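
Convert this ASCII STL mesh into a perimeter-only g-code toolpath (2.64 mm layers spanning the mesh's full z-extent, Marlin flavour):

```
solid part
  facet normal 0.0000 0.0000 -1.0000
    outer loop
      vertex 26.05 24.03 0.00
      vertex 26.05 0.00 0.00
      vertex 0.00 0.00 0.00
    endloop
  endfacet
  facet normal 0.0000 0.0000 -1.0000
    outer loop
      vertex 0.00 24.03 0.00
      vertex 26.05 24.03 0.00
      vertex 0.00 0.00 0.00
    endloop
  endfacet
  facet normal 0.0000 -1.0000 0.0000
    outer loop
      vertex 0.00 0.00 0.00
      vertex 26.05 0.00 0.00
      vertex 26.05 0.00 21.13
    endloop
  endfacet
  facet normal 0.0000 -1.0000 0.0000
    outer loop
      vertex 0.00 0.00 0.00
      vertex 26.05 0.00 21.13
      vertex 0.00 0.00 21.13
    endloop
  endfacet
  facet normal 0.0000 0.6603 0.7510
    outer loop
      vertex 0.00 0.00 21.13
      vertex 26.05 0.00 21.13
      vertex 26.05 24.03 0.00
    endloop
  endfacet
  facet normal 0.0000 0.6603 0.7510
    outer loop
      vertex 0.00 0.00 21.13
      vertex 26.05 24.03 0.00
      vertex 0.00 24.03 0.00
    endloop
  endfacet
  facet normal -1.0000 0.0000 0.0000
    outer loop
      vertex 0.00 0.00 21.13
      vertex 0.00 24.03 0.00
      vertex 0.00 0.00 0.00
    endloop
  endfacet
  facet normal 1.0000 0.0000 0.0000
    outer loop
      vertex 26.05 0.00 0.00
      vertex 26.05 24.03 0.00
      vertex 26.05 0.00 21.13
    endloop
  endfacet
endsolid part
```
; perimeter-only toolpath
G21 ; units = mm
G90 ; absolute positioning
G28 ; home
; layer 1
G0 Z2.64
G0 X0.00 Y0.00
G1 X26.05 Y0.00
G1 X26.05 Y21.03
G1 X0.00 Y21.03
G1 X0.00 Y0.00
; layer 2
G0 Z5.28
G0 X0.00 Y0.00
G1 X26.05 Y0.00
G1 X26.05 Y18.02
G1 X0.00 Y18.02
G1 X0.00 Y0.00
; layer 3
G0 Z7.92
G0 X0.00 Y0.00
G1 X26.05 Y0.00
G1 X26.05 Y15.02
G1 X0.00 Y15.02
G1 X0.00 Y0.00
; layer 4
G0 Z10.56
G0 X0.00 Y0.00
G1 X26.05 Y0.00
G1 X26.05 Y12.02
G1 X0.00 Y12.02
G1 X0.00 Y0.00
; layer 5
G0 Z13.21
G0 X0.00 Y0.00
G1 X26.05 Y0.00
G1 X26.05 Y9.01
G1 X0.00 Y9.01
G1 X0.00 Y0.00
; layer 6
G0 Z15.85
G0 X0.00 Y0.00
G1 X26.05 Y0.00
G1 X26.05 Y6.01
G1 X0.00 Y6.01
G1 X0.00 Y0.00
; layer 7
G0 Z18.49
G0 X0.00 Y0.00
G1 X26.05 Y0.00
G1 X26.05 Y3.00
G1 X0.00 Y3.00
G1 X0.00 Y0.00
M2 ; end

The solid is a wedge (ramp): 26.1 × 24 mm base, rising to 21.1 mm along the y=0 edge and sloping linearly to z=0 at y=24. Slicing at Δz = 2.64 mm — 8 equal slices spanning the solid's height, so layer i sits at z = i·h/8 — gives 7 non-empty perimeters. Each is a 4-segment closed polygon; G0 lifts to the layer z and rapids to the start vertex, then G1 traces the edges. The cross-section shrinks linearly with z (the slice at the apex is degenerate and omitted).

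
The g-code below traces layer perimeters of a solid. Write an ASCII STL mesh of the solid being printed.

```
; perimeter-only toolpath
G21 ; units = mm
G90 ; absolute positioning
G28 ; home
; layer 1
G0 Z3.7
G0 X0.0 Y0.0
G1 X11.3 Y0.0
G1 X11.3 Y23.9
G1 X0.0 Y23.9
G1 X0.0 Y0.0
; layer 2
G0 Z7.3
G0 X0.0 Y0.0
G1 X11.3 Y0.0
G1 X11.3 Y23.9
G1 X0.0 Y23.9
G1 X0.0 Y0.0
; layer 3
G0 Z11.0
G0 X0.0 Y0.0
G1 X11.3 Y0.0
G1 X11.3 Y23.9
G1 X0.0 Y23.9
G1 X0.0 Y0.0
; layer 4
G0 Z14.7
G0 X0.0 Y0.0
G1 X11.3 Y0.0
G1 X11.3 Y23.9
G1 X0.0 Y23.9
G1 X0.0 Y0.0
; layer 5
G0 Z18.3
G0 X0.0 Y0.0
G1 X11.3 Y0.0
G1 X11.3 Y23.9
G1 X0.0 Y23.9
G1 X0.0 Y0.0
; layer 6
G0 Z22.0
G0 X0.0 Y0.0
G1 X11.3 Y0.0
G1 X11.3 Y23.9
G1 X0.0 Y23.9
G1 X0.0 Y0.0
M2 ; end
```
solid part
  facet normal 0.0000 0.0000 -1.0000
    outer loop
      vertex 11.3 23.9 0.0
      vertex 11.3 0.0 0.0
      vertex 0.0 0.0 0.0
    endloop
  endfacet
  facet normal 0.0000 0.0000 -1.0000
    outer loop
      vertex 0.0 23.9 0.0
      vertex 11.3 23.9 0.0
      vertex 0.0 0.0 0.0
    endloop
  endfacet
  facet normal 0.0000 0.0000 1.0000
    outer loop
      vertex 0.0 0.0 22.0
      vertex 11.3 0.0 22.0
      vertex 11.3 23.9 22.0
    endloop
  endfacet
  facet normal 0.0000 0.0000 1.0000
    outer loop
      vertex 0.0 0.0 22.0
      vertex 11.3 23.9 22.0
      vertex 0.0 23.9 22.0
    endloop
  endfacet
  facet normal 0.0000 -1.0000 0.0000
    outer loop
      vertex 0.0 0.0 0.0
      vertex 11.3 0.0 0.0
      vertex 11.3 0.0 22.0
    endloop
  endfacet
  facet normal 0.0000 -1.0000 0.0000
    outer loop
      vertex 0.0 0.0 0.0
      vertex 11.3 0.0 22.0
      vertex 0.0 0.0 22.0
    endloop
  endfacet
  facet normal 0.0000 1.0000 0.0000
    outer loop
      vertex 11.3 23.9 22.0
      vertex 11.3 23.9 0.0
      vertex 0.0 23.9 0.0
    endloop
  endfacet
  facet normal 0.0000 1.0000 0.0000
    outer loop
      vertex 0.0 23.9 22.0
      vertex 11.3 23.9 22.0
      vertex 0.0 23.9 0.0
    endloop
  endfacet
  facet normal -1.0000 0.0000 0.0000
    outer loop
      vertex 0.0 23.9 22.0
      vertex 0.0 23.9 0.0
      vertex 0.0 0.0 0.0
    endloop
  endfacet
  facet normal -1.0000 0.0000 0.0000
    outer loop
      vertex 0.0 0.0 22.0
      vertex 0.0 23.9 22.0
      vertex 0.0 0.0 0.0
    endloop
  endfacet
  facet normal 1.0000 0.0000 0.0000
    outer loop
      vertex 11.3 0.0 0.0
      vertex 11.3 23.9 0.0
      vertex 11.3 23.9 22.0
    endloop
  endfacet
  facet normal 1.0000 0.0000 0.0000
    outer loop
      vertex 11.3 0.0 0.0
      vertex 11.3 23.9 22.0
      vertex 11.3 0.0 22.0
    endloop
  endfacet
endsolid part

The G0 Z moves step by Δz≈3.7 mm. Every layer's G1 loop is the same polygon, so the solid is a straight extrusion of it from z=0 to z≈22. Closing with flat bottom and top caps and triangulating gives 12 facets — a rectangular box, roughly 11.3 × 23.9 mm footprint and 22 mm tall.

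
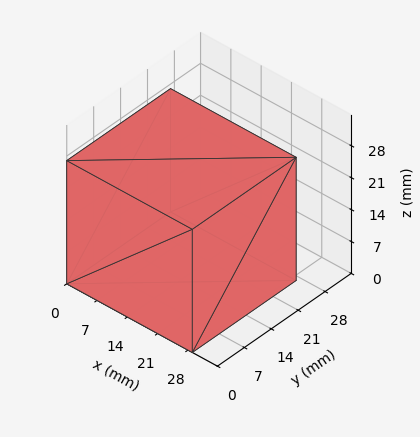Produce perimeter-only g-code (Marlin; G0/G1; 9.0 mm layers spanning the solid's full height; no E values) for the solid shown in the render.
Reading the render: the shape is a rectangular box, roughly 29 × 27 mm footprint and 27 mm tall (dimensions read to the nearest mm from the axis ticks). For the g-code, the solid's height is divided into equal slices at the stated Δz and each level perimeter traced with G1 moves after a G0 lift.

; perimeter-only toolpath
G21 ; units = mm
G90 ; absolute positioning
G28 ; home
; layer 1
G0 Z9.0
G0 X0.0 Y0.0
G1 X29.0 Y0.0
G1 X29.0 Y27.0
G1 X0.0 Y27.0
G1 X0.0 Y0.0
; layer 2
G0 Z18.0
G0 X0.0 Y0.0
G1 X29.0 Y0.0
G1 X29.0 Y27.0
G1 X0.0 Y27.0
G1 X0.0 Y0.0
; layer 3
G0 Z27.0
G0 X0.0 Y0.0
G1 X29.0 Y0.0
G1 X29.0 Y27.0
G1 X0.0 Y27.0
G1 X0.0 Y0.0
M2 ; end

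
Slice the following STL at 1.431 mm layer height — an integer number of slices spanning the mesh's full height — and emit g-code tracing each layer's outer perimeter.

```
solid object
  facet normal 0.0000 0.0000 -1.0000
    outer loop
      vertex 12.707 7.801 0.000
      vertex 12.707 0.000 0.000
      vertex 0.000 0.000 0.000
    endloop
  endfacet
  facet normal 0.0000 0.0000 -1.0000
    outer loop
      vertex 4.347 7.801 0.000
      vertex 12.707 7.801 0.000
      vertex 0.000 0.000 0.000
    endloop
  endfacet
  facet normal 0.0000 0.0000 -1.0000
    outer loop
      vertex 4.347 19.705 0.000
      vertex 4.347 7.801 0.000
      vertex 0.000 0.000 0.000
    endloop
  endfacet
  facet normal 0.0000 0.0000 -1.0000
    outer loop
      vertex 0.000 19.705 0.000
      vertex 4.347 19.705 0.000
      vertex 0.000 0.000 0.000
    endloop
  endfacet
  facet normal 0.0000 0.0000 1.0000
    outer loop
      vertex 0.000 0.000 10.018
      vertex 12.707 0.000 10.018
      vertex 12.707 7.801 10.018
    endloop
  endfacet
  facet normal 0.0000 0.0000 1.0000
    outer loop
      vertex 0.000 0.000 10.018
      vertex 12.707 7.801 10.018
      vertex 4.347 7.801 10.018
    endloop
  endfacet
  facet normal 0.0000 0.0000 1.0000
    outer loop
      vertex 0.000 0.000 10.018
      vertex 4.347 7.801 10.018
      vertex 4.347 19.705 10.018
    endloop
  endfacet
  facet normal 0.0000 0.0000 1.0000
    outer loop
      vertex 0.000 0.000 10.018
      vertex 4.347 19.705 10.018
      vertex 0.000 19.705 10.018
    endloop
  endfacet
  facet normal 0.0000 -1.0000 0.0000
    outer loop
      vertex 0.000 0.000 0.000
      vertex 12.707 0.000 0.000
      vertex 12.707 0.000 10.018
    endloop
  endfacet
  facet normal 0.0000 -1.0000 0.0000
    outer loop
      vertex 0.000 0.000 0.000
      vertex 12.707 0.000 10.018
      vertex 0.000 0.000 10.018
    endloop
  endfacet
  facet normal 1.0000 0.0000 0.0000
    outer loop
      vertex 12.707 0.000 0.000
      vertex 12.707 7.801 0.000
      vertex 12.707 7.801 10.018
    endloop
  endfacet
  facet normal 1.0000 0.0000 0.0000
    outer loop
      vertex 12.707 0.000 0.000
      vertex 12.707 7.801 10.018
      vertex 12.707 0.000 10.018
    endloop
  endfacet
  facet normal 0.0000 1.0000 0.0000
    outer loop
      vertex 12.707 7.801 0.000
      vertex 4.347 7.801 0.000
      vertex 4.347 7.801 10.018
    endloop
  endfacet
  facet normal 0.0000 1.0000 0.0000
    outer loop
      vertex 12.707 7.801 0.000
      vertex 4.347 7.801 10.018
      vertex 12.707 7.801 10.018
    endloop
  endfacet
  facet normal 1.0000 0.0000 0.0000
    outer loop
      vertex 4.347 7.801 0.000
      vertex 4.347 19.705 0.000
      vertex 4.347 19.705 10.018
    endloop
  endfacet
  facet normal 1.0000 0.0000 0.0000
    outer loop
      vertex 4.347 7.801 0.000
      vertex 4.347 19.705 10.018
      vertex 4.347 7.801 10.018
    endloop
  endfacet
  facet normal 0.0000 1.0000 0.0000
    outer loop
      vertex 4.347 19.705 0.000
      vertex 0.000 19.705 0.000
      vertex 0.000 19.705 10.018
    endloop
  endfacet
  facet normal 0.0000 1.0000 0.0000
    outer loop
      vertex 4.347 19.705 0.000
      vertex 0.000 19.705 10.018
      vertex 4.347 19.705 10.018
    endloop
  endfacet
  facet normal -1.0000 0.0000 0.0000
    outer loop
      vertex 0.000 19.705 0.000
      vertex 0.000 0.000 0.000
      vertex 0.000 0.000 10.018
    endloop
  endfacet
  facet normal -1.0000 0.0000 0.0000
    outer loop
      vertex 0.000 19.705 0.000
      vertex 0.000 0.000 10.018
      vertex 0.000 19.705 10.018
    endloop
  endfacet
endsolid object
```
; perimeter-only toolpath
G21 ; units = mm
G90 ; absolute positioning
G28 ; home
; layer 1
G0 Z1.431
G0 X0.000 Y0.000
G1 X12.707 Y0.000
G1 X12.707 Y7.801
G1 X4.347 Y7.801
G1 X4.347 Y19.705
G1 X0.000 Y19.705
G1 X0.000 Y0.000
; layer 2
G0 Z2.862
G0 X0.000 Y0.000
G1 X12.707 Y0.000
G1 X12.707 Y7.801
G1 X4.347 Y7.801
G1 X4.347 Y19.705
G1 X0.000 Y19.705
G1 X0.000 Y0.000
; layer 3
G0 Z4.293
G0 X0.000 Y0.000
G1 X12.707 Y0.000
G1 X12.707 Y7.801
G1 X4.347 Y7.801
G1 X4.347 Y19.705
G1 X0.000 Y19.705
G1 X0.000 Y0.000
; layer 4
G0 Z5.725
G0 X0.000 Y0.000
G1 X12.707 Y0.000
G1 X12.707 Y7.801
G1 X4.347 Y7.801
G1 X4.347 Y19.705
G1 X0.000 Y19.705
G1 X0.000 Y0.000
; layer 5
G0 Z7.156
G0 X0.000 Y0.000
G1 X12.707 Y0.000
G1 X12.707 Y7.801
G1 X4.347 Y7.801
G1 X4.347 Y19.705
G1 X0.000 Y19.705
G1 X0.000 Y0.000
; layer 6
G0 Z8.587
G0 X0.000 Y0.000
G1 X12.707 Y0.000
G1 X12.707 Y7.801
G1 X4.347 Y7.801
G1 X4.347 Y19.705
G1 X0.000 Y19.705
G1 X0.000 Y0.000
; layer 7
G0 Z10.018
G0 X0.000 Y0.000
G1 X12.707 Y0.000
G1 X12.707 Y7.801
G1 X4.347 Y7.801
G1 X4.347 Y19.705
G1 X0.000 Y19.705
G1 X0.000 Y0.000
M2 ; end

The solid is an L-shaped prism: outer 12.7 × 19.7 mm, arm thicknesses ≈ 7.8 mm (horizontal) and 4.35 mm (vertical), extruded 10 mm in z. Slicing at Δz = 1.431 mm — 7 equal slices spanning the solid's height, so layer i sits at z = i·h/7 — gives 7 non-empty perimeters. Each is a 6-segment closed polygon; G0 lifts to the layer z and rapids to the start vertex, then G1 traces the edges.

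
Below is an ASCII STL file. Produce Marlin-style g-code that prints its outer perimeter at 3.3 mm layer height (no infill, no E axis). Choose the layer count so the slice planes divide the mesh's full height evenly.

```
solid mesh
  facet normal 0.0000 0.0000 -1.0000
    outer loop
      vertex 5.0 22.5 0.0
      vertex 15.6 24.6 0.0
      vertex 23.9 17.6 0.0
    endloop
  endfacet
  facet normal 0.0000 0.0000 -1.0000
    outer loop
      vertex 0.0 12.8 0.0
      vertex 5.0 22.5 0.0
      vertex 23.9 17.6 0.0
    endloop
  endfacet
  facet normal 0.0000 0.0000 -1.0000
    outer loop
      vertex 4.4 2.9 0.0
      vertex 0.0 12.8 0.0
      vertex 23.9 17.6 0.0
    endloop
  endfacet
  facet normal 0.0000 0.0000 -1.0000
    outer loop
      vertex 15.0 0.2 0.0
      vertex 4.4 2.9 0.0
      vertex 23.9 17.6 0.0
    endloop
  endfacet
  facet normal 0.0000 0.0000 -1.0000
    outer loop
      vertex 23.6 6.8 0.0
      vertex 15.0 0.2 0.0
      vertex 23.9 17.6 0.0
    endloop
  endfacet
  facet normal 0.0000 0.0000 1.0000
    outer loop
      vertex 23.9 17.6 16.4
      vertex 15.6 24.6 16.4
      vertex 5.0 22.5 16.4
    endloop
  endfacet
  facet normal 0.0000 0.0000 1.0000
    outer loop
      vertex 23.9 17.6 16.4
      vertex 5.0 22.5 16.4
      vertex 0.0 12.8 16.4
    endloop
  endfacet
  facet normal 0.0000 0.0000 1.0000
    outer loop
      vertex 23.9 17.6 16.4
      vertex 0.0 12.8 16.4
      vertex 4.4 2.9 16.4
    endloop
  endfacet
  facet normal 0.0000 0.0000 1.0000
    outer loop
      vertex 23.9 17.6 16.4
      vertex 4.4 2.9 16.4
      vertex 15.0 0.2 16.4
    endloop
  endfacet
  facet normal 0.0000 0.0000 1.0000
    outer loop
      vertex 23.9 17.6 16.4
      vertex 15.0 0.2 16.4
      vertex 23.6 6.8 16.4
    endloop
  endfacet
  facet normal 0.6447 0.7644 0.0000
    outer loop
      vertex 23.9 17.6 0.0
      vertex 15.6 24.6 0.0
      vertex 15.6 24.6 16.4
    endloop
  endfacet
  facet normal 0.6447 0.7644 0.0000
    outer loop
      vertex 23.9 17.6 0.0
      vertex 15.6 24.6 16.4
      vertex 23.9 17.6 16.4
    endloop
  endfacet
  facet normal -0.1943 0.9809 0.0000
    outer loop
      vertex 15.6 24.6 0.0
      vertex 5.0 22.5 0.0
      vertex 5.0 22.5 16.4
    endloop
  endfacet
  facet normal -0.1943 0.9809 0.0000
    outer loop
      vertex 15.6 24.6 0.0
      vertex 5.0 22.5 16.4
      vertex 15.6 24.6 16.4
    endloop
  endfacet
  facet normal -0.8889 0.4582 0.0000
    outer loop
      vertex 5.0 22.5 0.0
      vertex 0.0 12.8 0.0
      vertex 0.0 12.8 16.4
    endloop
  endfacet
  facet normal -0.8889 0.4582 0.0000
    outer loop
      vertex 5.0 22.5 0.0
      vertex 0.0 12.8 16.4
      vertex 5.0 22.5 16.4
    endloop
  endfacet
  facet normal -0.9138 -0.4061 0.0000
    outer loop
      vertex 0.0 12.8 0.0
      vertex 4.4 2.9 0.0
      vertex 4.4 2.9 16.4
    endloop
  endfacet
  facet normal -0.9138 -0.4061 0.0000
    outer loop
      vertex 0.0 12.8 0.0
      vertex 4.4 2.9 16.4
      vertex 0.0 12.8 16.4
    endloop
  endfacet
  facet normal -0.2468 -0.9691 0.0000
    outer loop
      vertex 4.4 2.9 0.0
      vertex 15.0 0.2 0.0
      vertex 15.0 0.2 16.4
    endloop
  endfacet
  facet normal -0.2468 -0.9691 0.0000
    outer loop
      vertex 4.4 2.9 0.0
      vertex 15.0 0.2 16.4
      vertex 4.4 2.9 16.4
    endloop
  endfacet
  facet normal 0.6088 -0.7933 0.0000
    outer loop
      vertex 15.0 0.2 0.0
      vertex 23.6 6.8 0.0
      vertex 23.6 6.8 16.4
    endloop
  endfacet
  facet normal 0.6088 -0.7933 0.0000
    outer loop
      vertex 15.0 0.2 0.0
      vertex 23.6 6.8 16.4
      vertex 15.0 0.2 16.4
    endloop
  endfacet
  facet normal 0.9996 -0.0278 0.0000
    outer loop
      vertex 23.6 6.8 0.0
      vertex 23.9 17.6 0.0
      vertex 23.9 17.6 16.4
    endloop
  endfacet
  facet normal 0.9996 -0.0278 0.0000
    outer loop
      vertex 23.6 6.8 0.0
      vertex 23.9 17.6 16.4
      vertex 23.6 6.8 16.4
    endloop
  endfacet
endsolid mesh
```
; perimeter-only toolpath
G21 ; units = mm
G90 ; absolute positioning
G28 ; home
; layer 1
G0 Z3.3
G0 X23.9 Y17.6
G1 X15.6 Y24.6
G1 X5.0 Y22.5
G1 X0.0 Y12.8
G1 X4.4 Y2.9
G1 X15.0 Y0.2
G1 X23.6 Y6.8
G1 X23.9 Y17.6
; layer 2
G0 Z6.6
G0 X23.9 Y17.6
G1 X15.6 Y24.6
G1 X5.0 Y22.5
G1 X0.0 Y12.8
G1 X4.4 Y2.9
G1 X15.0 Y0.2
G1 X23.6 Y6.8
G1 X23.9 Y17.6
; layer 3
G0 Z9.8
G0 X23.9 Y17.6
G1 X15.6 Y24.6
G1 X5.0 Y22.5
G1 X0.0 Y12.8
G1 X4.4 Y2.9
G1 X15.0 Y0.2
G1 X23.6 Y6.8
G1 X23.9 Y17.6
; layer 4
G0 Z13.1
G0 X23.9 Y17.6
G1 X15.6 Y24.6
G1 X5.0 Y22.5
G1 X0.0 Y12.8
G1 X4.4 Y2.9
G1 X15.0 Y0.2
G1 X23.6 Y6.8
G1 X23.9 Y17.6
; layer 5
G0 Z16.4
G0 X23.9 Y17.6
G1 X15.6 Y24.6
G1 X5.0 Y22.5
G1 X0.0 Y12.8
G1 X4.4 Y2.9
G1 X15.0 Y0.2
G1 X23.6 Y6.8
G1 X23.9 Y17.6
M2 ; end

The solid is a regular 7-sided prism (a cylinder approximated with 7 flat sides), circumscribed radius ≈ 12.5 mm, height ≈ 16.4 mm. Slicing at Δz = 3.3 mm — 5 equal slices spanning the solid's height, so layer i sits at z = i·h/5 — gives 5 non-empty perimeters. Each is a 7-segment closed polygon; G0 lifts to the layer z and rapids to the start vertex, then G1 traces the edges.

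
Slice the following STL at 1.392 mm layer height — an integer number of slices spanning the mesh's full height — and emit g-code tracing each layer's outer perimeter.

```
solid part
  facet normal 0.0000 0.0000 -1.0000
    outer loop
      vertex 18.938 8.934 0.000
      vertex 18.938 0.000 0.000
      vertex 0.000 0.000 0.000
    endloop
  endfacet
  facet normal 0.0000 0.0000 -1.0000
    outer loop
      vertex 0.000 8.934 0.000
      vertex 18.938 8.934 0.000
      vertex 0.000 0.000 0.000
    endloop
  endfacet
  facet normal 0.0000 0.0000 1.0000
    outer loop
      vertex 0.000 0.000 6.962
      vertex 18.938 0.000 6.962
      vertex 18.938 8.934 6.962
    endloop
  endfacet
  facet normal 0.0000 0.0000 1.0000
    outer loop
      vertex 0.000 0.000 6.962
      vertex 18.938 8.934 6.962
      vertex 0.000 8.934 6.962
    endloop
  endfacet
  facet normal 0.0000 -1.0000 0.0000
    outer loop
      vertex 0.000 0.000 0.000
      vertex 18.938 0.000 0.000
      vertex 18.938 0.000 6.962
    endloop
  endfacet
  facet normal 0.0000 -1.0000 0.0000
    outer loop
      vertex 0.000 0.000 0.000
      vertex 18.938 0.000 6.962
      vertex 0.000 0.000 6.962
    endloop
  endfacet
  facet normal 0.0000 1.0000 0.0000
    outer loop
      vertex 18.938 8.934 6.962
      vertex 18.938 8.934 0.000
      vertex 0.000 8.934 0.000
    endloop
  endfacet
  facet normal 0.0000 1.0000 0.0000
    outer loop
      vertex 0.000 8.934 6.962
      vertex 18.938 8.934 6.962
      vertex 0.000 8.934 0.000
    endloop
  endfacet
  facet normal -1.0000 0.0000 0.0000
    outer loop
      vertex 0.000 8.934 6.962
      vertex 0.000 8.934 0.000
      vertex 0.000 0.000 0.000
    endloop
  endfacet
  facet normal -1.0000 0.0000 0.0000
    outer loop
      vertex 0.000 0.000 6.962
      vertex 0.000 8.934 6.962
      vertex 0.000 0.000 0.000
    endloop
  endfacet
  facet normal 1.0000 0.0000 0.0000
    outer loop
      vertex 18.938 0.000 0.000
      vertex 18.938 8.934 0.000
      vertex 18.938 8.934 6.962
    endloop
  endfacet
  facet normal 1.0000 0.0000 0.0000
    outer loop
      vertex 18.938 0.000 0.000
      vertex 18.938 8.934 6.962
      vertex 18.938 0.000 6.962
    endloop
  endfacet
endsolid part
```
; perimeter-only toolpath
G21 ; units = mm
G90 ; absolute positioning
G28 ; home
; layer 1
G0 Z1.392
G0 X0.000 Y0.000
G1 X18.938 Y0.000
G1 X18.938 Y8.934
G1 X0.000 Y8.934
G1 X0.000 Y0.000
; layer 2
G0 Z2.785
G0 X0.000 Y0.000
G1 X18.938 Y0.000
G1 X18.938 Y8.934
G1 X0.000 Y8.934
G1 X0.000 Y0.000
; layer 3
G0 Z4.177
G0 X0.000 Y0.000
G1 X18.938 Y0.000
G1 X18.938 Y8.934
G1 X0.000 Y8.934
G1 X0.000 Y0.000
; layer 4
G0 Z5.570
G0 X0.000 Y0.000
G1 X18.938 Y0.000
G1 X18.938 Y8.934
G1 X0.000 Y8.934
G1 X0.000 Y0.000
; layer 5
G0 Z6.962
G0 X0.000 Y0.000
G1 X18.938 Y0.000
G1 X18.938 Y8.934
G1 X0.000 Y8.934
G1 X0.000 Y0.000
M2 ; end

The solid is a rectangular box, roughly 18.9 × 8.93 mm footprint and 6.96 mm tall. Slicing at Δz = 1.392 mm — 5 equal slices spanning the solid's height, so layer i sits at z = i·h/5 — gives 5 non-empty perimeters. Each is a 4-segment closed polygon; G0 lifts to the layer z and rapids to the start vertex, then G1 traces the edges.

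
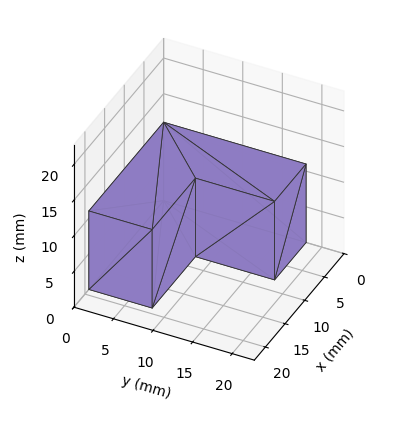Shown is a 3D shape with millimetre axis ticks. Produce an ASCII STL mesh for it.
Reading the render: the shape is an L-shaped prism: outer 19 × 18 mm, arm thicknesses ≈ 8 mm (horizontal) and 8 mm (vertical), extruded 11 mm in z (dimensions read to the nearest mm from the axis ticks). For the STL, each face is triangulated and given an outward normal.

solid part
  facet normal 0.0000 0.0000 -1.0000
    outer loop
      vertex 19.000 8.000 0.000
      vertex 19.000 0.000 0.000
      vertex 0.000 0.000 0.000
    endloop
  endfacet
  facet normal 0.0000 0.0000 -1.0000
    outer loop
      vertex 8.000 8.000 0.000
      vertex 19.000 8.000 0.000
      vertex 0.000 0.000 0.000
    endloop
  endfacet
  facet normal 0.0000 0.0000 -1.0000
    outer loop
      vertex 8.000 18.000 0.000
      vertex 8.000 8.000 0.000
      vertex 0.000 0.000 0.000
    endloop
  endfacet
  facet normal 0.0000 0.0000 -1.0000
    outer loop
      vertex 0.000 18.000 0.000
      vertex 8.000 18.000 0.000
      vertex 0.000 0.000 0.000
    endloop
  endfacet
  facet normal 0.0000 0.0000 1.0000
    outer loop
      vertex 0.000 0.000 11.000
      vertex 19.000 0.000 11.000
      vertex 19.000 8.000 11.000
    endloop
  endfacet
  facet normal 0.0000 0.0000 1.0000
    outer loop
      vertex 0.000 0.000 11.000
      vertex 19.000 8.000 11.000
      vertex 8.000 8.000 11.000
    endloop
  endfacet
  facet normal 0.0000 0.0000 1.0000
    outer loop
      vertex 0.000 0.000 11.000
      vertex 8.000 8.000 11.000
      vertex 8.000 18.000 11.000
    endloop
  endfacet
  facet normal 0.0000 0.0000 1.0000
    outer loop
      vertex 0.000 0.000 11.000
      vertex 8.000 18.000 11.000
      vertex 0.000 18.000 11.000
    endloop
  endfacet
  facet normal 0.0000 -1.0000 0.0000
    outer loop
      vertex 0.000 0.000 0.000
      vertex 19.000 0.000 0.000
      vertex 19.000 0.000 11.000
    endloop
  endfacet
  facet normal 0.0000 -1.0000 0.0000
    outer loop
      vertex 0.000 0.000 0.000
      vertex 19.000 0.000 11.000
      vertex 0.000 0.000 11.000
    endloop
  endfacet
  facet normal 1.0000 0.0000 0.0000
    outer loop
      vertex 19.000 0.000 0.000
      vertex 19.000 8.000 0.000
      vertex 19.000 8.000 11.000
    endloop
  endfacet
  facet normal 1.0000 0.0000 0.0000
    outer loop
      vertex 19.000 0.000 0.000
      vertex 19.000 8.000 11.000
      vertex 19.000 0.000 11.000
    endloop
  endfacet
  facet normal 0.0000 1.0000 0.0000
    outer loop
      vertex 19.000 8.000 0.000
      vertex 8.000 8.000 0.000
      vertex 8.000 8.000 11.000
    endloop
  endfacet
  facet normal 0.0000 1.0000 0.0000
    outer loop
      vertex 19.000 8.000 0.000
      vertex 8.000 8.000 11.000
      vertex 19.000 8.000 11.000
    endloop
  endfacet
  facet normal 1.0000 0.0000 0.0000
    outer loop
      vertex 8.000 8.000 0.000
      vertex 8.000 18.000 0.000
      vertex 8.000 18.000 11.000
    endloop
  endfacet
  facet normal 1.0000 0.0000 0.0000
    outer loop
      vertex 8.000 8.000 0.000
      vertex 8.000 18.000 11.000
      vertex 8.000 8.000 11.000
    endloop
  endfacet
  facet normal 0.0000 1.0000 0.0000
    outer loop
      vertex 8.000 18.000 0.000
      vertex 0.000 18.000 0.000
      vertex 0.000 18.000 11.000
    endloop
  endfacet
  facet normal 0.0000 1.0000 0.0000
    outer loop
      vertex 8.000 18.000 0.000
      vertex 0.000 18.000 11.000
      vertex 8.000 18.000 11.000
    endloop
  endfacet
  facet normal -1.0000 0.0000 0.0000
    outer loop
      vertex 0.000 18.000 0.000
      vertex 0.000 0.000 0.000
      vertex 0.000 0.000 11.000
    endloop
  endfacet
  facet normal -1.0000 0.0000 0.0000
    outer loop
      vertex 0.000 18.000 0.000
      vertex 0.000 0.000 11.000
      vertex 0.000 18.000 11.000
    endloop
  endfacet
endsolid part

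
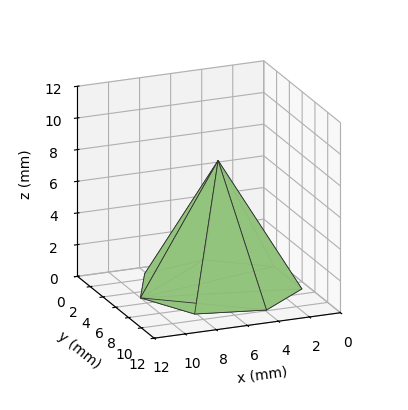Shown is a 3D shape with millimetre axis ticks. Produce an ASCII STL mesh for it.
Reading the render: the shape is a regular 7-sided pyramid, base circumscribed radius ≈ 5 mm, apex at z ≈ 8 mm (dimensions read to the nearest mm from the axis ticks). For the STL, each face is triangulated and given an outward normal.

solid part
  facet normal 0.0000 0.0000 -1.0000
    outer loop
      vertex 3.89 9.87 0.00
      vertex 8.12 8.91 0.00
      vertex 10.00 5.00 0.00
    endloop
  endfacet
  facet normal 0.0000 0.0000 -1.0000
    outer loop
      vertex 0.50 7.17 0.00
      vertex 3.89 9.87 0.00
      vertex 10.00 5.00 0.00
    endloop
  endfacet
  facet normal 0.0000 0.0000 -1.0000
    outer loop
      vertex 0.50 2.83 0.00
      vertex 0.50 7.17 0.00
      vertex 10.00 5.00 0.00
    endloop
  endfacet
  facet normal 0.0000 0.0000 -1.0000
    outer loop
      vertex 3.89 0.13 0.00
      vertex 0.50 2.83 0.00
      vertex 10.00 5.00 0.00
    endloop
  endfacet
  facet normal 0.0000 0.0000 -1.0000
    outer loop
      vertex 8.12 1.09 0.00
      vertex 3.89 0.13 0.00
      vertex 10.00 5.00 0.00
    endloop
  endfacet
  facet normal 0.7852 0.3776 0.4908
    outer loop
      vertex 10.00 5.00 0.00
      vertex 8.12 8.91 0.00
      vertex 5.00 5.00 8.00
    endloop
  endfacet
  facet normal 0.1929 0.8498 0.4906
    outer loop
      vertex 8.12 8.91 0.00
      vertex 3.89 9.87 0.00
      vertex 5.00 5.00 8.00
    endloop
  endfacet
  facet normal -0.5430 0.6817 0.4903
    outer loop
      vertex 3.89 9.87 0.00
      vertex 0.50 7.17 0.00
      vertex 5.00 5.00 8.00
    endloop
  endfacet
  facet normal -0.8716 0.0000 0.4903
    outer loop
      vertex 0.50 7.17 0.00
      vertex 0.50 2.83 0.00
      vertex 5.00 5.00 8.00
    endloop
  endfacet
  facet normal -0.5430 -0.6817 0.4903
    outer loop
      vertex 0.50 2.83 0.00
      vertex 3.89 0.13 0.00
      vertex 5.00 5.00 8.00
    endloop
  endfacet
  facet normal 0.1929 -0.8498 0.4906
    outer loop
      vertex 3.89 0.13 0.00
      vertex 8.12 1.09 0.00
      vertex 5.00 5.00 8.00
    endloop
  endfacet
  facet normal 0.7852 -0.3776 0.4908
    outer loop
      vertex 8.12 1.09 0.00
      vertex 10.00 5.00 0.00
      vertex 5.00 5.00 8.00
    endloop
  endfacet
endsolid part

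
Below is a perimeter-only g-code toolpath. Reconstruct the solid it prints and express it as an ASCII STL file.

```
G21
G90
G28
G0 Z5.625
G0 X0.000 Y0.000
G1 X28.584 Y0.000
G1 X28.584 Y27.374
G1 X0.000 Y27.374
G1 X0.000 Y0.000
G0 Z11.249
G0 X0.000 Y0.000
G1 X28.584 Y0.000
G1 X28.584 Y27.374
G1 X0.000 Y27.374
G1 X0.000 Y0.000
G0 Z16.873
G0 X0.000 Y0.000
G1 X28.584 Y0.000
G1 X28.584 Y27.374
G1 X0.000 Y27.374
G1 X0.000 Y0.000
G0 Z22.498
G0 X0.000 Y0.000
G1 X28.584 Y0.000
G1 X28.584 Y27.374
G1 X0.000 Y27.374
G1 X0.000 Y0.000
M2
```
solid part
  facet normal 0.0000 0.0000 -1.0000
    outer loop
      vertex 28.584 27.374 0.000
      vertex 28.584 0.000 0.000
      vertex 0.000 0.000 0.000
    endloop
  endfacet
  facet normal 0.0000 0.0000 -1.0000
    outer loop
      vertex 0.000 27.374 0.000
      vertex 28.584 27.374 0.000
      vertex 0.000 0.000 0.000
    endloop
  endfacet
  facet normal 0.0000 0.0000 1.0000
    outer loop
      vertex 0.000 0.000 22.498
      vertex 28.584 0.000 22.498
      vertex 28.584 27.374 22.498
    endloop
  endfacet
  facet normal 0.0000 0.0000 1.0000
    outer loop
      vertex 0.000 0.000 22.498
      vertex 28.584 27.374 22.498
      vertex 0.000 27.374 22.498
    endloop
  endfacet
  facet normal 0.0000 -1.0000 0.0000
    outer loop
      vertex 0.000 0.000 0.000
      vertex 28.584 0.000 0.000
      vertex 28.584 0.000 22.498
    endloop
  endfacet
  facet normal 0.0000 -1.0000 0.0000
    outer loop
      vertex 0.000 0.000 0.000
      vertex 28.584 0.000 22.498
      vertex 0.000 0.000 22.498
    endloop
  endfacet
  facet normal 0.0000 1.0000 0.0000
    outer loop
      vertex 28.584 27.374 22.498
      vertex 28.584 27.374 0.000
      vertex 0.000 27.374 0.000
    endloop
  endfacet
  facet normal 0.0000 1.0000 0.0000
    outer loop
      vertex 0.000 27.374 22.498
      vertex 28.584 27.374 22.498
      vertex 0.000 27.374 0.000
    endloop
  endfacet
  facet normal -1.0000 0.0000 0.0000
    outer loop
      vertex 0.000 27.374 22.498
      vertex 0.000 27.374 0.000
      vertex 0.000 0.000 0.000
    endloop
  endfacet
  facet normal -1.0000 0.0000 0.0000
    outer loop
      vertex 0.000 0.000 22.498
      vertex 0.000 27.374 22.498
      vertex 0.000 0.000 0.000
    endloop
  endfacet
  facet normal 1.0000 0.0000 0.0000
    outer loop
      vertex 28.584 0.000 0.000
      vertex 28.584 27.374 0.000
      vertex 28.584 27.374 22.498
    endloop
  endfacet
  facet normal 1.0000 0.0000 0.0000
    outer loop
      vertex 28.584 0.000 0.000
      vertex 28.584 27.374 22.498
      vertex 28.584 0.000 22.498
    endloop
  endfacet
endsolid part

The G0 Z moves step by Δz≈5.625 mm. Every layer's G1 loop is the same polygon, so the solid is a straight extrusion of it from z=0 to z≈22.5. Closing with flat bottom and top caps and triangulating gives 12 facets — a rectangular box, roughly 28.6 × 27.4 mm footprint and 22.5 mm tall.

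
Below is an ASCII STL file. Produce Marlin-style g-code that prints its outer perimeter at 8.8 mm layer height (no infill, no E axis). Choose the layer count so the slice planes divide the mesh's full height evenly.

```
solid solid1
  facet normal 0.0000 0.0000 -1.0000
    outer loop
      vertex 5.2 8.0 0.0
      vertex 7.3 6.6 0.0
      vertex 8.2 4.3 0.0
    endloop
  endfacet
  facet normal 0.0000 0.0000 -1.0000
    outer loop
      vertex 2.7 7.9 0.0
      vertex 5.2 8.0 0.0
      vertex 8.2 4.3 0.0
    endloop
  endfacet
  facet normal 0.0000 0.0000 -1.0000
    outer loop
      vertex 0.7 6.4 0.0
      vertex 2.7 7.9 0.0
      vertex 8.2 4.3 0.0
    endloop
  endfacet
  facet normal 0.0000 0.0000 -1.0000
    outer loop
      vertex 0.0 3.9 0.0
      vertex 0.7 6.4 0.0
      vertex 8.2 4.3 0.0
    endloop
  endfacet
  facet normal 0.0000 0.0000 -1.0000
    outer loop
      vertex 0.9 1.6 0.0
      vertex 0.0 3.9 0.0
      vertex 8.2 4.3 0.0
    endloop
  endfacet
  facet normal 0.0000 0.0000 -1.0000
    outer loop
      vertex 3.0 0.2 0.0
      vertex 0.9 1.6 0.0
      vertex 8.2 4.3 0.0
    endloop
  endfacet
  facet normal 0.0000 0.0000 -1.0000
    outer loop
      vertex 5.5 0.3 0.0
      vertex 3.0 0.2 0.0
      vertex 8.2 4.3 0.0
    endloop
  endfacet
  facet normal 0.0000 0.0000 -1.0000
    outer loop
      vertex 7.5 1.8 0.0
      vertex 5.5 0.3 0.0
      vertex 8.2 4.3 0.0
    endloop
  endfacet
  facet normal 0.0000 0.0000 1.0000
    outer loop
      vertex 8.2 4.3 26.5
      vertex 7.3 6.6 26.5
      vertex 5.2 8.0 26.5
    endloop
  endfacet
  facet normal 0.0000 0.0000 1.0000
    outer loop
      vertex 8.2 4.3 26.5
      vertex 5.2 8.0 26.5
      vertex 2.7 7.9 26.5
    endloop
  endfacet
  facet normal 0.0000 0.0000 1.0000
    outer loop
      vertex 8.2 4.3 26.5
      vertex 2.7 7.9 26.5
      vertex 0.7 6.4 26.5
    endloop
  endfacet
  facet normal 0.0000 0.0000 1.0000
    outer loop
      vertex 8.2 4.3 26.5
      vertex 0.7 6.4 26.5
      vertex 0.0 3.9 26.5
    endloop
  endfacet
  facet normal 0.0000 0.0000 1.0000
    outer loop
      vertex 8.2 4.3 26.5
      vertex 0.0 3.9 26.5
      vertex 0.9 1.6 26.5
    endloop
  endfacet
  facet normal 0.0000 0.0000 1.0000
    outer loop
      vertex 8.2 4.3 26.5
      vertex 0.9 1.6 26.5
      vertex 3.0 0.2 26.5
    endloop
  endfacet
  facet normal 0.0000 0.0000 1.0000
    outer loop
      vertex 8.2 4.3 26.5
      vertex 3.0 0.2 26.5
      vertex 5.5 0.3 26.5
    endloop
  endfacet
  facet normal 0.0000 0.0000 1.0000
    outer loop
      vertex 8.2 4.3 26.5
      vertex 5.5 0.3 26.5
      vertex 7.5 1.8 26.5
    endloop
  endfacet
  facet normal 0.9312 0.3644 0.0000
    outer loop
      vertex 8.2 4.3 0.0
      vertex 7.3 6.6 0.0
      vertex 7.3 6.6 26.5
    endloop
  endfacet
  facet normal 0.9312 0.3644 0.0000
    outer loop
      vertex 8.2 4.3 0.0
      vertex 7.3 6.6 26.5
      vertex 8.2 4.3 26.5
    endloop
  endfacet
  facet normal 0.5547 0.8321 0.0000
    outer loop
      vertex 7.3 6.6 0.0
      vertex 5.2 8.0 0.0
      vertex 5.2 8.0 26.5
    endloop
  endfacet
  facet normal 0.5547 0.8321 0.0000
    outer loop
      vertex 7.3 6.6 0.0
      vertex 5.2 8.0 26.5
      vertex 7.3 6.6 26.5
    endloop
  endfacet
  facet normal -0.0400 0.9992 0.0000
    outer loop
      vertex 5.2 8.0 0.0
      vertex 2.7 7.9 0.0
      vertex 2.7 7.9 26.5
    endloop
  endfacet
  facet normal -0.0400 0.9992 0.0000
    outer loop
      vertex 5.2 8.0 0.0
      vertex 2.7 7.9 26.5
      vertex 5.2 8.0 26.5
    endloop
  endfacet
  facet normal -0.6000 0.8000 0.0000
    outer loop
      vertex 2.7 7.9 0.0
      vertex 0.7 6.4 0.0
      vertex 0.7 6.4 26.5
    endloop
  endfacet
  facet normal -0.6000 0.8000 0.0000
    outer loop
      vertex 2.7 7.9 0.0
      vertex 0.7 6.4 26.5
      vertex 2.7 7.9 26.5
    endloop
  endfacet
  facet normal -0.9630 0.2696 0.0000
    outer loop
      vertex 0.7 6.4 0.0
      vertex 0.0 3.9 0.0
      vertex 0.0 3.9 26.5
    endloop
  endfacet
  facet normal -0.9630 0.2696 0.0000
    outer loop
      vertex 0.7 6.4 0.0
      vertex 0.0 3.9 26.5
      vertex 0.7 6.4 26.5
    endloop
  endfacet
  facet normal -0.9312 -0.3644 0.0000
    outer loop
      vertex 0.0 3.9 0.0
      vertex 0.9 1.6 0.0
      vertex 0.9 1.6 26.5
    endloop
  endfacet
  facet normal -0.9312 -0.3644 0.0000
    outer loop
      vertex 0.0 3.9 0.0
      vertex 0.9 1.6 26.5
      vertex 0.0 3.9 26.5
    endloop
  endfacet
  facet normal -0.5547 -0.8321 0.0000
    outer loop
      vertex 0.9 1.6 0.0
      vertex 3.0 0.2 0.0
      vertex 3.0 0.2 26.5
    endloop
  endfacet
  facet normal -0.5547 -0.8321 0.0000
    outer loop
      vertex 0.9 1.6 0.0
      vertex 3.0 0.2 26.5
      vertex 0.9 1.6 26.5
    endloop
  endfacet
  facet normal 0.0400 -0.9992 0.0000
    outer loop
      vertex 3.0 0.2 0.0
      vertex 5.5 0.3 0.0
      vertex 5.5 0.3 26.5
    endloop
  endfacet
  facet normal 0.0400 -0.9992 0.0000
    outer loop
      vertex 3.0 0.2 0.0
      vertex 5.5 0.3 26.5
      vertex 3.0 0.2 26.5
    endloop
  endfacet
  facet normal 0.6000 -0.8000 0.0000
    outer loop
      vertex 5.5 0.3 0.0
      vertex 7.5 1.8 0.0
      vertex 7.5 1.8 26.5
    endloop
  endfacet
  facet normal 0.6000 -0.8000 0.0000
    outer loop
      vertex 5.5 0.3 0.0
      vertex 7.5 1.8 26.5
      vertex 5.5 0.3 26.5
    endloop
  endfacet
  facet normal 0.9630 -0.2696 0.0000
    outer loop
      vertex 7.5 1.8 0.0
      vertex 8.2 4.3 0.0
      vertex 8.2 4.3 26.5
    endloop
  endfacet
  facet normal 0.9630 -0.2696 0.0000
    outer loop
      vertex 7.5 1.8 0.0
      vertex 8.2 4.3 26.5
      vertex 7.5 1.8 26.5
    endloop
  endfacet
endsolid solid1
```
; perimeter-only toolpath
G21 ; units = mm
G90 ; absolute positioning
G28 ; home
; layer 1
G0 Z8.8
G0 X8.2 Y4.3
G1 X7.3 Y6.6
G1 X5.2 Y8.0
G1 X2.7 Y7.9
G1 X0.7 Y6.4
G1 X0.0 Y3.9
G1 X0.9 Y1.6
G1 X3.0 Y0.2
G1 X5.5 Y0.3
G1 X7.5 Y1.8
G1 X8.2 Y4.3
; layer 2
G0 Z17.7
G0 X8.2 Y4.3
G1 X7.3 Y6.6
G1 X5.2 Y8.0
G1 X2.7 Y7.9
G1 X0.7 Y6.4
G1 X0.0 Y3.9
G1 X0.9 Y1.6
G1 X3.0 Y0.2
G1 X5.5 Y0.3
G1 X7.5 Y1.8
G1 X8.2 Y4.3
; layer 3
G0 Z26.5
G0 X8.2 Y4.3
G1 X7.3 Y6.6
G1 X5.2 Y8.0
G1 X2.7 Y7.9
G1 X0.7 Y6.4
G1 X0.0 Y3.9
G1 X0.9 Y1.6
G1 X3.0 Y0.2
G1 X5.5 Y0.3
G1 X7.5 Y1.8
G1 X8.2 Y4.3
M2 ; end

The solid is a regular 10-sided prism (a cylinder approximated with 10 flat sides), circumscribed radius ≈ 4.1 mm, height ≈ 26.5 mm. Slicing at Δz = 8.8 mm — 3 equal slices spanning the solid's height, so layer i sits at z = i·h/3 — gives 3 non-empty perimeters. Each is a 10-segment closed polygon; G0 lifts to the layer z and rapids to the start vertex, then G1 traces the edges.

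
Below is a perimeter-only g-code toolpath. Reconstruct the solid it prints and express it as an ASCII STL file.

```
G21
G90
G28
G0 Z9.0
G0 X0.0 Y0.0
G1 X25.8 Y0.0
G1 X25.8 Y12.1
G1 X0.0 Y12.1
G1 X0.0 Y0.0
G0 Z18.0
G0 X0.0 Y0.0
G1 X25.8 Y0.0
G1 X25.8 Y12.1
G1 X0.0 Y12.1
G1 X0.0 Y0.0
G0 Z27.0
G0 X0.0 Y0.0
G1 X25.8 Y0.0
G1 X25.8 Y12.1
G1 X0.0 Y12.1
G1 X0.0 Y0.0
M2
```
solid part
  facet normal 0.0000 0.0000 -1.0000
    outer loop
      vertex 25.8 12.1 0.0
      vertex 25.8 0.0 0.0
      vertex 0.0 0.0 0.0
    endloop
  endfacet
  facet normal 0.0000 0.0000 -1.0000
    outer loop
      vertex 0.0 12.1 0.0
      vertex 25.8 12.1 0.0
      vertex 0.0 0.0 0.0
    endloop
  endfacet
  facet normal 0.0000 0.0000 1.0000
    outer loop
      vertex 0.0 0.0 27.0
      vertex 25.8 0.0 27.0
      vertex 25.8 12.1 27.0
    endloop
  endfacet
  facet normal 0.0000 0.0000 1.0000
    outer loop
      vertex 0.0 0.0 27.0
      vertex 25.8 12.1 27.0
      vertex 0.0 12.1 27.0
    endloop
  endfacet
  facet normal 0.0000 -1.0000 0.0000
    outer loop
      vertex 0.0 0.0 0.0
      vertex 25.8 0.0 0.0
      vertex 25.8 0.0 27.0
    endloop
  endfacet
  facet normal 0.0000 -1.0000 0.0000
    outer loop
      vertex 0.0 0.0 0.0
      vertex 25.8 0.0 27.0
      vertex 0.0 0.0 27.0
    endloop
  endfacet
  facet normal 0.0000 1.0000 0.0000
    outer loop
      vertex 25.8 12.1 27.0
      vertex 25.8 12.1 0.0
      vertex 0.0 12.1 0.0
    endloop
  endfacet
  facet normal 0.0000 1.0000 0.0000
    outer loop
      vertex 0.0 12.1 27.0
      vertex 25.8 12.1 27.0
      vertex 0.0 12.1 0.0
    endloop
  endfacet
  facet normal -1.0000 0.0000 0.0000
    outer loop
      vertex 0.0 12.1 27.0
      vertex 0.0 12.1 0.0
      vertex 0.0 0.0 0.0
    endloop
  endfacet
  facet normal -1.0000 0.0000 0.0000
    outer loop
      vertex 0.0 0.0 27.0
      vertex 0.0 12.1 27.0
      vertex 0.0 0.0 0.0
    endloop
  endfacet
  facet normal 1.0000 0.0000 0.0000
    outer loop
      vertex 25.8 0.0 0.0
      vertex 25.8 12.1 0.0
      vertex 25.8 12.1 27.0
    endloop
  endfacet
  facet normal 1.0000 0.0000 0.0000
    outer loop
      vertex 25.8 0.0 0.0
      vertex 25.8 12.1 27.0
      vertex 25.8 0.0 27.0
    endloop
  endfacet
endsolid part

The G0 Z moves step by Δz≈9.0 mm. Every layer's G1 loop is the same polygon, so the solid is a straight extrusion of it from z=0 to z≈27. Closing with flat bottom and top caps and triangulating gives 12 facets — a rectangular box, roughly 25.8 × 12.1 mm footprint and 27 mm tall.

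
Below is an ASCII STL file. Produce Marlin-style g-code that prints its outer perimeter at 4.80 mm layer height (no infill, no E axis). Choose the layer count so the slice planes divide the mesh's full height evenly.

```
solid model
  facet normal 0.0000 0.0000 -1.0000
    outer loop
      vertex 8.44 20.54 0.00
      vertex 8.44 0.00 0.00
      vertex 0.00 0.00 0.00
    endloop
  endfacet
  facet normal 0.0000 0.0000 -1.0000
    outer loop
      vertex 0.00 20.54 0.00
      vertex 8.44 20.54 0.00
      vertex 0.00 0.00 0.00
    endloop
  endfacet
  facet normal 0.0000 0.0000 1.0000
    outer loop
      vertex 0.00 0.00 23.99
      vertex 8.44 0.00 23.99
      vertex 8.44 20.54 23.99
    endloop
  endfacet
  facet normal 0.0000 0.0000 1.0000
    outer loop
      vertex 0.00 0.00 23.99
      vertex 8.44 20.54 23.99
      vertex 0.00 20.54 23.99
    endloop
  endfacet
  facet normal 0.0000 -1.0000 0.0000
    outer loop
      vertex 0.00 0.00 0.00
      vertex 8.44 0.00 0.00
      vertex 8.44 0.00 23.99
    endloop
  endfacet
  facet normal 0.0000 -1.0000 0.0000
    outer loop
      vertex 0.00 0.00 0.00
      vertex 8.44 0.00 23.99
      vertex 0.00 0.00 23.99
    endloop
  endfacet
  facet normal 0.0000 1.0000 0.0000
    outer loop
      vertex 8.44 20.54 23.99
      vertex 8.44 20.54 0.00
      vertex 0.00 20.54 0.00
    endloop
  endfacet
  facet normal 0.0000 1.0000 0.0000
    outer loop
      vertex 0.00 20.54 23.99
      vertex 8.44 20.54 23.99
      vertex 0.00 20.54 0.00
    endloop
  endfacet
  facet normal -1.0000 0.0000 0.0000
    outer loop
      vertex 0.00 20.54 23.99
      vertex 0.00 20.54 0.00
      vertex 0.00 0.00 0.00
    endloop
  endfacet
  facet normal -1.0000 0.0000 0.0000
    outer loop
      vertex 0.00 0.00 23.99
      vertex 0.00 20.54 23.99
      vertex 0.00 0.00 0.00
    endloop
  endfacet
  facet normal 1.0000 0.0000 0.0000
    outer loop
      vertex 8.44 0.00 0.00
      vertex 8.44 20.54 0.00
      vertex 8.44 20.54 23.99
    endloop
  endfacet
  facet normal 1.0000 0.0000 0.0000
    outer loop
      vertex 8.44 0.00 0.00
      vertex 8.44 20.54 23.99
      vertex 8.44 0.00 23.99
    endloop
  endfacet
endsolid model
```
; perimeter-only toolpath
G21 ; units = mm
G90 ; absolute positioning
G28 ; home
; layer 1
G0 Z4.80
G0 X0.00 Y0.00
G1 X8.44 Y0.00
G1 X8.44 Y20.54
G1 X0.00 Y20.54
G1 X0.00 Y0.00
; layer 2
G0 Z9.60
G0 X0.00 Y0.00
G1 X8.44 Y0.00
G1 X8.44 Y20.54
G1 X0.00 Y20.54
G1 X0.00 Y0.00
; layer 3
G0 Z14.39
G0 X0.00 Y0.00
G1 X8.44 Y0.00
G1 X8.44 Y20.54
G1 X0.00 Y20.54
G1 X0.00 Y0.00
; layer 4
G0 Z19.19
G0 X0.00 Y0.00
G1 X8.44 Y0.00
G1 X8.44 Y20.54
G1 X0.00 Y20.54
G1 X0.00 Y0.00
; layer 5
G0 Z23.99
G0 X0.00 Y0.00
G1 X8.44 Y0.00
G1 X8.44 Y20.54
G1 X0.00 Y20.54
G1 X0.00 Y0.00
M2 ; end

The solid is a rectangular box, roughly 8.44 × 20.5 mm footprint and 24 mm tall. Slicing at Δz = 4.80 mm — 5 equal slices spanning the solid's height, so layer i sits at z = i·h/5 — gives 5 non-empty perimeters. Each is a 4-segment closed polygon; G0 lifts to the layer z and rapids to the start vertex, then G1 traces the edges.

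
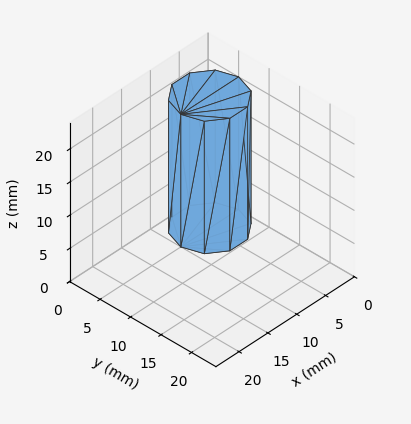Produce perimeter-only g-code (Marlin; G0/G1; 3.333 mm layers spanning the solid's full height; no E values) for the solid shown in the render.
Reading the render: the shape is a regular 10-sided prism (a cylinder approximated with 10 flat sides), circumscribed radius ≈ 5 mm, height ≈ 20 mm (dimensions read to the nearest mm from the axis ticks). For the g-code, the solid's height is divided into equal slices at the stated Δz and each level perimeter traced with G1 moves after a G0 lift.

; perimeter-only toolpath
G21 ; units = mm
G90 ; absolute positioning
G28 ; home
; layer 1
G0 Z3.333
G0 X10.000 Y5.000
G1 X9.045 Y7.939
G1 X6.545 Y9.755
G1 X3.455 Y9.755
G1 X0.955 Y7.939
G1 X0.000 Y5.000
G1 X0.955 Y2.061
G1 X3.455 Y0.245
G1 X6.545 Y0.245
G1 X9.045 Y2.061
G1 X10.000 Y5.000
; layer 2
G0 Z6.667
G0 X10.000 Y5.000
G1 X9.045 Y7.939
G1 X6.545 Y9.755
G1 X3.455 Y9.755
G1 X0.955 Y7.939
G1 X0.000 Y5.000
G1 X0.955 Y2.061
G1 X3.455 Y0.245
G1 X6.545 Y0.245
G1 X9.045 Y2.061
G1 X10.000 Y5.000
; layer 3
G0 Z10.000
G0 X10.000 Y5.000
G1 X9.045 Y7.939
G1 X6.545 Y9.755
G1 X3.455 Y9.755
G1 X0.955 Y7.939
G1 X0.000 Y5.000
G1 X0.955 Y2.061
G1 X3.455 Y0.245
G1 X6.545 Y0.245
G1 X9.045 Y2.061
G1 X10.000 Y5.000
; layer 4
G0 Z13.333
G0 X10.000 Y5.000
G1 X9.045 Y7.939
G1 X6.545 Y9.755
G1 X3.455 Y9.755
G1 X0.955 Y7.939
G1 X0.000 Y5.000
G1 X0.955 Y2.061
G1 X3.455 Y0.245
G1 X6.545 Y0.245
G1 X9.045 Y2.061
G1 X10.000 Y5.000
; layer 5
G0 Z16.667
G0 X10.000 Y5.000
G1 X9.045 Y7.939
G1 X6.545 Y9.755
G1 X3.455 Y9.755
G1 X0.955 Y7.939
G1 X0.000 Y5.000
G1 X0.955 Y2.061
G1 X3.455 Y0.245
G1 X6.545 Y0.245
G1 X9.045 Y2.061
G1 X10.000 Y5.000
; layer 6
G0 Z20.000
G0 X10.000 Y5.000
G1 X9.045 Y7.939
G1 X6.545 Y9.755
G1 X3.455 Y9.755
G1 X0.955 Y7.939
G1 X0.000 Y5.000
G1 X0.955 Y2.061
G1 X3.455 Y0.245
G1 X6.545 Y0.245
G1 X9.045 Y2.061
G1 X10.000 Y5.000
M2 ; end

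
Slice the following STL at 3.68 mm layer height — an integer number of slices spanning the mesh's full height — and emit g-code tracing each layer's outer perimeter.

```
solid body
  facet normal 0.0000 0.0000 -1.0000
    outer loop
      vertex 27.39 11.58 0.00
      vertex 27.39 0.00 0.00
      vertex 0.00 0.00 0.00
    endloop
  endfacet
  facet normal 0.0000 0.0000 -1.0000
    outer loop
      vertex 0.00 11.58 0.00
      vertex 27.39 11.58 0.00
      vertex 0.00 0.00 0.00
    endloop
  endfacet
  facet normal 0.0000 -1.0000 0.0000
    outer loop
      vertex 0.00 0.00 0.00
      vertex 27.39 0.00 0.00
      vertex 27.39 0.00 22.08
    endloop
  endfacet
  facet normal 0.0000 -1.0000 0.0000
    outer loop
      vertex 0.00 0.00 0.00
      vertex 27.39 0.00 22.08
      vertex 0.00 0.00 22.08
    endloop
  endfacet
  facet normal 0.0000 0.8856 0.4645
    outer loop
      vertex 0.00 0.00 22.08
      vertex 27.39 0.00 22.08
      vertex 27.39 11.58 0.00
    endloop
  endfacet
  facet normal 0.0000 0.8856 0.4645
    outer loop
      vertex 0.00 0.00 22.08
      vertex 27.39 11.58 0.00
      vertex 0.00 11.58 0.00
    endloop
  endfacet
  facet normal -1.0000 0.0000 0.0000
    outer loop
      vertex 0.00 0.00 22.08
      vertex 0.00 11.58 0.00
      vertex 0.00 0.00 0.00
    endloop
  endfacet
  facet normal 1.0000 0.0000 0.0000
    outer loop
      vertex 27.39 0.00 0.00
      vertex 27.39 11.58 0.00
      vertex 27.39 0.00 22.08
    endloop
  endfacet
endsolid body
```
; perimeter-only toolpath
G21 ; units = mm
G90 ; absolute positioning
G28 ; home
; layer 1
G0 Z3.68
G0 X0.00 Y0.00
G1 X27.39 Y0.00
G1 X27.39 Y9.65
G1 X0.00 Y9.65
G1 X0.00 Y0.00
; layer 2
G0 Z7.36
G0 X0.00 Y0.00
G1 X27.39 Y0.00
G1 X27.39 Y7.72
G1 X0.00 Y7.72
G1 X0.00 Y0.00
; layer 3
G0 Z11.04
G0 X0.00 Y0.00
G1 X27.39 Y0.00
G1 X27.39 Y5.79
G1 X0.00 Y5.79
G1 X0.00 Y0.00
; layer 4
G0 Z14.72
G0 X0.00 Y0.00
G1 X27.39 Y0.00
G1 X27.39 Y3.86
G1 X0.00 Y3.86
G1 X0.00 Y0.00
; layer 5
G0 Z18.40
G0 X0.00 Y0.00
G1 X27.39 Y0.00
G1 X27.39 Y1.93
G1 X0.00 Y1.93
G1 X0.00 Y0.00
M2 ; end

The solid is a wedge (ramp): 27.4 × 11.6 mm base, rising to 22.1 mm along the y=0 edge and sloping linearly to z=0 at y=11.6. Slicing at Δz = 3.68 mm — 6 equal slices spanning the solid's height, so layer i sits at z = i·h/6 — gives 5 non-empty perimeters. Each is a 4-segment closed polygon; G0 lifts to the layer z and rapids to the start vertex, then G1 traces the edges. The cross-section shrinks linearly with z (the slice at the apex is degenerate and omitted).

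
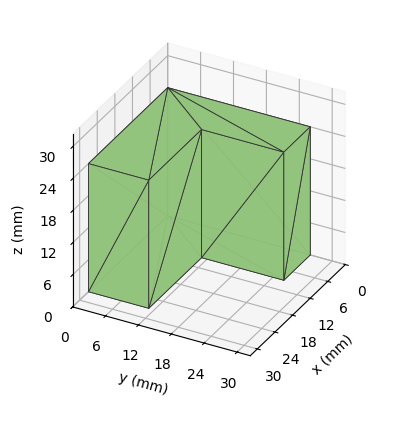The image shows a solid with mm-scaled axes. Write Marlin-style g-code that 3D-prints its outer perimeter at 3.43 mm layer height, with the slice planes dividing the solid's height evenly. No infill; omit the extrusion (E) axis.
Reading the render: the shape is an L-shaped prism: outer 27 × 26 mm, arm thicknesses ≈ 11 mm (horizontal) and 9 mm (vertical), extruded 24 mm in z (dimensions read to the nearest mm from the axis ticks). For the g-code, the solid's height is divided into equal slices at the stated Δz and each level perimeter traced with G1 moves after a G0 lift.

; perimeter-only toolpath
G21 ; units = mm
G90 ; absolute positioning
G28 ; home
; layer 1
G0 Z3.43
G0 X0.00 Y0.00
G1 X27.00 Y0.00
G1 X27.00 Y11.00
G1 X9.00 Y11.00
G1 X9.00 Y26.00
G1 X0.00 Y26.00
G1 X0.00 Y0.00
; layer 2
G0 Z6.86
G0 X0.00 Y0.00
G1 X27.00 Y0.00
G1 X27.00 Y11.00
G1 X9.00 Y11.00
G1 X9.00 Y26.00
G1 X0.00 Y26.00
G1 X0.00 Y0.00
; layer 3
G0 Z10.29
G0 X0.00 Y0.00
G1 X27.00 Y0.00
G1 X27.00 Y11.00
G1 X9.00 Y11.00
G1 X9.00 Y26.00
G1 X0.00 Y26.00
G1 X0.00 Y0.00
; layer 4
G0 Z13.71
G0 X0.00 Y0.00
G1 X27.00 Y0.00
G1 X27.00 Y11.00
G1 X9.00 Y11.00
G1 X9.00 Y26.00
G1 X0.00 Y26.00
G1 X0.00 Y0.00
; layer 5
G0 Z17.14
G0 X0.00 Y0.00
G1 X27.00 Y0.00
G1 X27.00 Y11.00
G1 X9.00 Y11.00
G1 X9.00 Y26.00
G1 X0.00 Y26.00
G1 X0.00 Y0.00
; layer 6
G0 Z20.57
G0 X0.00 Y0.00
G1 X27.00 Y0.00
G1 X27.00 Y11.00
G1 X9.00 Y11.00
G1 X9.00 Y26.00
G1 X0.00 Y26.00
G1 X0.00 Y0.00
; layer 7
G0 Z24.00
G0 X0.00 Y0.00
G1 X27.00 Y0.00
G1 X27.00 Y11.00
G1 X9.00 Y11.00
G1 X9.00 Y26.00
G1 X0.00 Y26.00
G1 X0.00 Y0.00
M2 ; end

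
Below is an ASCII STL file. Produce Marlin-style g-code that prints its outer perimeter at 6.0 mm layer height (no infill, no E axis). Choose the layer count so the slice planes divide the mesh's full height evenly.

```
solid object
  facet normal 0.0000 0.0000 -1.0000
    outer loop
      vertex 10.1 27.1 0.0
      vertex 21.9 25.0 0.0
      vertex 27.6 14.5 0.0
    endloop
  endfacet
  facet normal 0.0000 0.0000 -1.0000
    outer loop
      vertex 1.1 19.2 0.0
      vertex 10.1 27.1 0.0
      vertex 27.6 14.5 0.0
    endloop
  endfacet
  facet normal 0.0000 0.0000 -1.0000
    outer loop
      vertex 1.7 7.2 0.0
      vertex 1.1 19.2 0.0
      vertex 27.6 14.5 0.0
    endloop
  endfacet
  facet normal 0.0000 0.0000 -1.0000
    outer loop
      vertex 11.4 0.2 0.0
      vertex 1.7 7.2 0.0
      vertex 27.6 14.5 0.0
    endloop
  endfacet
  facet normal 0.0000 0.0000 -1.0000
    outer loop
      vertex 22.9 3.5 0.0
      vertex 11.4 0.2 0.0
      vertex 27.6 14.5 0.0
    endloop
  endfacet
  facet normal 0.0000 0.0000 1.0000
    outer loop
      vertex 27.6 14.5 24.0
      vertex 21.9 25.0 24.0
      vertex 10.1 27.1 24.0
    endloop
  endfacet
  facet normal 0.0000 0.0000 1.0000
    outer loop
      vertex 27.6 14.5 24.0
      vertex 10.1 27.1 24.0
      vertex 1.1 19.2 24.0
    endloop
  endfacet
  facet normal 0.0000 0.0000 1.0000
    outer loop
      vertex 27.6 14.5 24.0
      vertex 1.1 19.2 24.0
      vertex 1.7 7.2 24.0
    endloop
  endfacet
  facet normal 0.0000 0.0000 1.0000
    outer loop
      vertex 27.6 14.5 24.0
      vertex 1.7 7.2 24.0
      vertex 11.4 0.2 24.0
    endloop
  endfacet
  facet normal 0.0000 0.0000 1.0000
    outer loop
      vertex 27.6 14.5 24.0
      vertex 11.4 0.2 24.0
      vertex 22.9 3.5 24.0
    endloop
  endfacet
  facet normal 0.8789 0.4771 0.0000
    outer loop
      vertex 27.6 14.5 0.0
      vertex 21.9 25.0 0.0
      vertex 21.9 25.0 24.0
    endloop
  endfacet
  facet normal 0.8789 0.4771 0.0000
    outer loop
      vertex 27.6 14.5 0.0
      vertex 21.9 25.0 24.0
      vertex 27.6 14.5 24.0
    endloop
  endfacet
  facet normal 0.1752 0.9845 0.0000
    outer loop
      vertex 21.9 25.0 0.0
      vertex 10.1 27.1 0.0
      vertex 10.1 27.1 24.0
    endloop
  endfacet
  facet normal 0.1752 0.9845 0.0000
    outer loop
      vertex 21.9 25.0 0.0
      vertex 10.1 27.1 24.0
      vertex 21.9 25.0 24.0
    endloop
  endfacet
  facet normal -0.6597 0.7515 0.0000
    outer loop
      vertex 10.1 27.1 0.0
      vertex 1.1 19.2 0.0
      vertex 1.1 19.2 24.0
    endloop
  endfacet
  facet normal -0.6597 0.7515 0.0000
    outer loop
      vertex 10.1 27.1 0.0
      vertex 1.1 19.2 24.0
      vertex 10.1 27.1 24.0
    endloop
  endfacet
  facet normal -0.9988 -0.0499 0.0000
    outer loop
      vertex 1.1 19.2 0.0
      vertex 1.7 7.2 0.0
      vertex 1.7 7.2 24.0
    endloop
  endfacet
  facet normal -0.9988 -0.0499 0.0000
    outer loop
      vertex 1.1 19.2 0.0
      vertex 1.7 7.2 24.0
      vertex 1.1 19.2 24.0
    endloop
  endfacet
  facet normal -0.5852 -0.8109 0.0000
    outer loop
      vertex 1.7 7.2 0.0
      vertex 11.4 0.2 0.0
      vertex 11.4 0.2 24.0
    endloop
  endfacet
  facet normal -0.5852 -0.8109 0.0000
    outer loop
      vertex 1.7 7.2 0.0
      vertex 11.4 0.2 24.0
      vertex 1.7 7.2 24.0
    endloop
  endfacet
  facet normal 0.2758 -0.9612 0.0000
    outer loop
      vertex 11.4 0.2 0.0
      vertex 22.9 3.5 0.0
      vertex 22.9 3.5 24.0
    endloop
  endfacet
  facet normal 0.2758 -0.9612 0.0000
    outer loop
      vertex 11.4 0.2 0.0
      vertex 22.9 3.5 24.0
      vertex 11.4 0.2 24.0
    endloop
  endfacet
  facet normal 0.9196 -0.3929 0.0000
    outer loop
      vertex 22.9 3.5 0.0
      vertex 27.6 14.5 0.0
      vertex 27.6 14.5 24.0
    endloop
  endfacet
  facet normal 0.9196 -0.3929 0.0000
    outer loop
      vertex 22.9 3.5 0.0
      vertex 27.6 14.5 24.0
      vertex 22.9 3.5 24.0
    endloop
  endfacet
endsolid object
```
; perimeter-only toolpath
G21 ; units = mm
G90 ; absolute positioning
G28 ; home
; layer 1
G0 Z6.0
G0 X27.6 Y14.5
G1 X21.9 Y25.0
G1 X10.1 Y27.1
G1 X1.1 Y19.2
G1 X1.7 Y7.2
G1 X11.4 Y0.2
G1 X22.9 Y3.5
G1 X27.6 Y14.5
; layer 2
G0 Z12.0
G0 X27.6 Y14.5
G1 X21.9 Y25.0
G1 X10.1 Y27.1
G1 X1.1 Y19.2
G1 X1.7 Y7.2
G1 X11.4 Y0.2
G1 X22.9 Y3.5
G1 X27.6 Y14.5
; layer 3
G0 Z18.0
G0 X27.6 Y14.5
G1 X21.9 Y25.0
G1 X10.1 Y27.1
G1 X1.1 Y19.2
G1 X1.7 Y7.2
G1 X11.4 Y0.2
G1 X22.9 Y3.5
G1 X27.6 Y14.5
; layer 4
G0 Z24.0
G0 X27.6 Y14.5
G1 X21.9 Y25.0
G1 X10.1 Y27.1
G1 X1.1 Y19.2
G1 X1.7 Y7.2
G1 X11.4 Y0.2
G1 X22.9 Y3.5
G1 X27.6 Y14.5
M2 ; end

The solid is a regular 7-sided prism (a cylinder approximated with 7 flat sides), circumscribed radius ≈ 13.8 mm, height ≈ 24 mm. Slicing at Δz = 6.0 mm — 4 equal slices spanning the solid's height, so layer i sits at z = i·h/4 — gives 4 non-empty perimeters. Each is a 7-segment closed polygon; G0 lifts to the layer z and rapids to the start vertex, then G1 traces the edges.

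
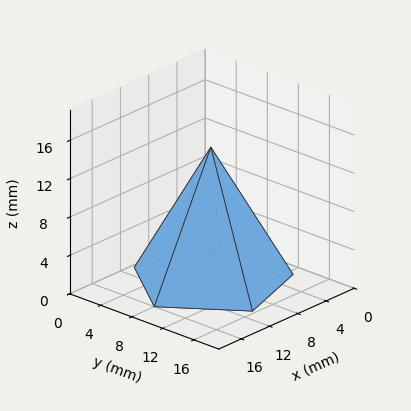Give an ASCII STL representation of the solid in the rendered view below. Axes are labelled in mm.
Reading the render: the shape is a regular 5-sided pyramid, base circumscribed radius ≈ 8 mm, apex at z ≈ 14 mm (dimensions read to the nearest mm from the axis ticks). For the STL, each face is triangulated and given an outward normal.

solid part
  facet normal 0.0000 0.0000 -1.0000
    outer loop
      vertex 1.528 12.702 0.000
      vertex 10.472 15.608 0.000
      vertex 16.000 8.000 0.000
    endloop
  endfacet
  facet normal 0.0000 0.0000 -1.0000
    outer loop
      vertex 1.528 3.298 0.000
      vertex 1.528 12.702 0.000
      vertex 16.000 8.000 0.000
    endloop
  endfacet
  facet normal 0.0000 0.0000 -1.0000
    outer loop
      vertex 10.472 0.392 0.000
      vertex 1.528 3.298 0.000
      vertex 16.000 8.000 0.000
    endloop
  endfacet
  facet normal 0.7343 0.5336 0.4196
    outer loop
      vertex 16.000 8.000 0.000
      vertex 10.472 15.608 0.000
      vertex 8.000 8.000 14.000
    endloop
  endfacet
  facet normal -0.2805 0.8633 0.4196
    outer loop
      vertex 10.472 15.608 0.000
      vertex 1.528 12.702 0.000
      vertex 8.000 8.000 14.000
    endloop
  endfacet
  facet normal -0.9077 0.0000 0.4196
    outer loop
      vertex 1.528 12.702 0.000
      vertex 1.528 3.298 0.000
      vertex 8.000 8.000 14.000
    endloop
  endfacet
  facet normal -0.2805 -0.8633 0.4196
    outer loop
      vertex 1.528 3.298 0.000
      vertex 10.472 0.392 0.000
      vertex 8.000 8.000 14.000
    endloop
  endfacet
  facet normal 0.7343 -0.5336 0.4196
    outer loop
      vertex 10.472 0.392 0.000
      vertex 16.000 8.000 0.000
      vertex 8.000 8.000 14.000
    endloop
  endfacet
endsolid part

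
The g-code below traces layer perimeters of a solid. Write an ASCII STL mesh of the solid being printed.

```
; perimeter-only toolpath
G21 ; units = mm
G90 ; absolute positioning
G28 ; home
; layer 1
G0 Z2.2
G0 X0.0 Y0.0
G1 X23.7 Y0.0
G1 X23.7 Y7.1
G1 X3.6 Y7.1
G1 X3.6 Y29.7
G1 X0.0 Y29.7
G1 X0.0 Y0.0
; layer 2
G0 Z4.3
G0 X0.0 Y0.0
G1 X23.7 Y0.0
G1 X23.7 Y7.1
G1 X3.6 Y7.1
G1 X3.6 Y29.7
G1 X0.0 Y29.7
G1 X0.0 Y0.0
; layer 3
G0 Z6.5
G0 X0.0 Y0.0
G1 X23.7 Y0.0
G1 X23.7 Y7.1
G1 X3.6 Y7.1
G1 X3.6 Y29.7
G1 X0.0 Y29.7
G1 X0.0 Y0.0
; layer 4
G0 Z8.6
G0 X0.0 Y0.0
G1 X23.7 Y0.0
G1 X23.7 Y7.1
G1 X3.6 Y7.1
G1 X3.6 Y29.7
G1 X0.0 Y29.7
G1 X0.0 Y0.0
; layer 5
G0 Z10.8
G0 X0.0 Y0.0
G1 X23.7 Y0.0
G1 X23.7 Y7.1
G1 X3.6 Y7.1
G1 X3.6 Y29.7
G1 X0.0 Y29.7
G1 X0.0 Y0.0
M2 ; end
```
solid part
  facet normal 0.0000 0.0000 -1.0000
    outer loop
      vertex 23.7 7.1 0.0
      vertex 23.7 0.0 0.0
      vertex 0.0 0.0 0.0
    endloop
  endfacet
  facet normal 0.0000 0.0000 -1.0000
    outer loop
      vertex 3.6 7.1 0.0
      vertex 23.7 7.1 0.0
      vertex 0.0 0.0 0.0
    endloop
  endfacet
  facet normal 0.0000 0.0000 -1.0000
    outer loop
      vertex 3.6 29.7 0.0
      vertex 3.6 7.1 0.0
      vertex 0.0 0.0 0.0
    endloop
  endfacet
  facet normal 0.0000 0.0000 -1.0000
    outer loop
      vertex 0.0 29.7 0.0
      vertex 3.6 29.7 0.0
      vertex 0.0 0.0 0.0
    endloop
  endfacet
  facet normal 0.0000 0.0000 1.0000
    outer loop
      vertex 0.0 0.0 10.8
      vertex 23.7 0.0 10.8
      vertex 23.7 7.1 10.8
    endloop
  endfacet
  facet normal 0.0000 0.0000 1.0000
    outer loop
      vertex 0.0 0.0 10.8
      vertex 23.7 7.1 10.8
      vertex 3.6 7.1 10.8
    endloop
  endfacet
  facet normal 0.0000 0.0000 1.0000
    outer loop
      vertex 0.0 0.0 10.8
      vertex 3.6 7.1 10.8
      vertex 3.6 29.7 10.8
    endloop
  endfacet
  facet normal 0.0000 0.0000 1.0000
    outer loop
      vertex 0.0 0.0 10.8
      vertex 3.6 29.7 10.8
      vertex 0.0 29.7 10.8
    endloop
  endfacet
  facet normal 0.0000 -1.0000 0.0000
    outer loop
      vertex 0.0 0.0 0.0
      vertex 23.7 0.0 0.0
      vertex 23.7 0.0 10.8
    endloop
  endfacet
  facet normal 0.0000 -1.0000 0.0000
    outer loop
      vertex 0.0 0.0 0.0
      vertex 23.7 0.0 10.8
      vertex 0.0 0.0 10.8
    endloop
  endfacet
  facet normal 1.0000 0.0000 0.0000
    outer loop
      vertex 23.7 0.0 0.0
      vertex 23.7 7.1 0.0
      vertex 23.7 7.1 10.8
    endloop
  endfacet
  facet normal 1.0000 0.0000 0.0000
    outer loop
      vertex 23.7 0.0 0.0
      vertex 23.7 7.1 10.8
      vertex 23.7 0.0 10.8
    endloop
  endfacet
  facet normal 0.0000 1.0000 0.0000
    outer loop
      vertex 23.7 7.1 0.0
      vertex 3.6 7.1 0.0
      vertex 3.6 7.1 10.8
    endloop
  endfacet
  facet normal 0.0000 1.0000 0.0000
    outer loop
      vertex 23.7 7.1 0.0
      vertex 3.6 7.1 10.8
      vertex 23.7 7.1 10.8
    endloop
  endfacet
  facet normal 1.0000 0.0000 0.0000
    outer loop
      vertex 3.6 7.1 0.0
      vertex 3.6 29.7 0.0
      vertex 3.6 29.7 10.8
    endloop
  endfacet
  facet normal 1.0000 0.0000 0.0000
    outer loop
      vertex 3.6 7.1 0.0
      vertex 3.6 29.7 10.8
      vertex 3.6 7.1 10.8
    endloop
  endfacet
  facet normal 0.0000 1.0000 0.0000
    outer loop
      vertex 3.6 29.7 0.0
      vertex 0.0 29.7 0.0
      vertex 0.0 29.7 10.8
    endloop
  endfacet
  facet normal 0.0000 1.0000 0.0000
    outer loop
      vertex 3.6 29.7 0.0
      vertex 0.0 29.7 10.8
      vertex 3.6 29.7 10.8
    endloop
  endfacet
  facet normal -1.0000 0.0000 0.0000
    outer loop
      vertex 0.0 29.7 0.0
      vertex 0.0 0.0 0.0
      vertex 0.0 0.0 10.8
    endloop
  endfacet
  facet normal -1.0000 0.0000 0.0000
    outer loop
      vertex 0.0 29.7 0.0
      vertex 0.0 0.0 10.8
      vertex 0.0 29.7 10.8
    endloop
  endfacet
endsolid part

The G0 Z moves step by Δz≈2.2 mm. Every layer's G1 loop is the same polygon, so the solid is a straight extrusion of it from z=0 to z≈10.8. Closing with flat bottom and top caps and triangulating gives 20 facets — an L-shaped prism: outer 23.7 × 29.7 mm, arm thicknesses ≈ 7.1 mm (horizontal) and 3.6 mm (vertical), extruded 10.8 mm in z.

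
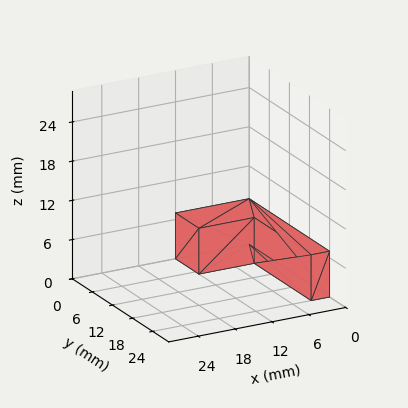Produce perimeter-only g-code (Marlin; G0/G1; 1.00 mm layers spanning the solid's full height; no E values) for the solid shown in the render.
Reading the render: the shape is an L-shaped prism: outer 12 × 24 mm, arm thicknesses ≈ 7 mm (horizontal) and 3 mm (vertical), extruded 7 mm in z (dimensions read to the nearest mm from the axis ticks). For the g-code, the solid's height is divided into equal slices at the stated Δz and each level perimeter traced with G1 moves after a G0 lift.

; perimeter-only toolpath
G21 ; units = mm
G90 ; absolute positioning
G28 ; home
; layer 1
G0 Z1.00
G0 X0.00 Y0.00
G1 X12.00 Y0.00
G1 X12.00 Y7.00
G1 X3.00 Y7.00
G1 X3.00 Y24.00
G1 X0.00 Y24.00
G1 X0.00 Y0.00
; layer 2
G0 Z2.00
G0 X0.00 Y0.00
G1 X12.00 Y0.00
G1 X12.00 Y7.00
G1 X3.00 Y7.00
G1 X3.00 Y24.00
G1 X0.00 Y24.00
G1 X0.00 Y0.00
; layer 3
G0 Z3.00
G0 X0.00 Y0.00
G1 X12.00 Y0.00
G1 X12.00 Y7.00
G1 X3.00 Y7.00
G1 X3.00 Y24.00
G1 X0.00 Y24.00
G1 X0.00 Y0.00
; layer 4
G0 Z4.00
G0 X0.00 Y0.00
G1 X12.00 Y0.00
G1 X12.00 Y7.00
G1 X3.00 Y7.00
G1 X3.00 Y24.00
G1 X0.00 Y24.00
G1 X0.00 Y0.00
; layer 5
G0 Z5.00
G0 X0.00 Y0.00
G1 X12.00 Y0.00
G1 X12.00 Y7.00
G1 X3.00 Y7.00
G1 X3.00 Y24.00
G1 X0.00 Y24.00
G1 X0.00 Y0.00
; layer 6
G0 Z6.00
G0 X0.00 Y0.00
G1 X12.00 Y0.00
G1 X12.00 Y7.00
G1 X3.00 Y7.00
G1 X3.00 Y24.00
G1 X0.00 Y24.00
G1 X0.00 Y0.00
; layer 7
G0 Z7.00
G0 X0.00 Y0.00
G1 X12.00 Y0.00
G1 X12.00 Y7.00
G1 X3.00 Y7.00
G1 X3.00 Y24.00
G1 X0.00 Y24.00
G1 X0.00 Y0.00
M2 ; end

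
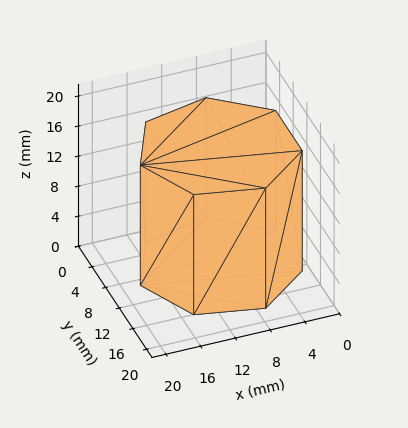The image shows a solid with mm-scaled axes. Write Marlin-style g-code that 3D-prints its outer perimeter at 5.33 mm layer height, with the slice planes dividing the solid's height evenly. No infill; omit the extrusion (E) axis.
Reading the render: the shape is a regular 7-sided prism (a cylinder approximated with 7 flat sides), circumscribed radius ≈ 9 mm, height ≈ 16 mm (dimensions read to the nearest mm from the axis ticks). For the g-code, the solid's height is divided into equal slices at the stated Δz and each level perimeter traced with G1 moves after a G0 lift.

; perimeter-only toolpath
G21 ; units = mm
G90 ; absolute positioning
G28 ; home
; layer 1
G0 Z5.33
G0 X18.00 Y9.00
G1 X14.61 Y16.04
G1 X7.00 Y17.77
G1 X0.89 Y12.90
G1 X0.89 Y5.10
G1 X7.00 Y0.23
G1 X14.61 Y1.96
G1 X18.00 Y9.00
; layer 2
G0 Z10.67
G0 X18.00 Y9.00
G1 X14.61 Y16.04
G1 X7.00 Y17.77
G1 X0.89 Y12.90
G1 X0.89 Y5.10
G1 X7.00 Y0.23
G1 X14.61 Y1.96
G1 X18.00 Y9.00
; layer 3
G0 Z16.00
G0 X18.00 Y9.00
G1 X14.61 Y16.04
G1 X7.00 Y17.77
G1 X0.89 Y12.90
G1 X0.89 Y5.10
G1 X7.00 Y0.23
G1 X14.61 Y1.96
G1 X18.00 Y9.00
M2 ; end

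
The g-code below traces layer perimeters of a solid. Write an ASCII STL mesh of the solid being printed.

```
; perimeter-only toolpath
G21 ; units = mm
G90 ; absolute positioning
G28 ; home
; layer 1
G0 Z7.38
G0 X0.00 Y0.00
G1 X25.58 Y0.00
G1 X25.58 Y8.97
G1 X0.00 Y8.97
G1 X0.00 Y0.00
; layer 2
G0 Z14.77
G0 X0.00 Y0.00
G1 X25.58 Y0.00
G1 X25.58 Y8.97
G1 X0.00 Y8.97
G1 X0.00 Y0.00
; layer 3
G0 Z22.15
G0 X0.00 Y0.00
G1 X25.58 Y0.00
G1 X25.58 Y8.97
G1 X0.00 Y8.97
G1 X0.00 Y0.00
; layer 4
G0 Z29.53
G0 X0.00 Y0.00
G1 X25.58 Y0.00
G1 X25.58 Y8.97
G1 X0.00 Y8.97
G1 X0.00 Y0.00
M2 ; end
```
solid part
  facet normal 0.0000 0.0000 -1.0000
    outer loop
      vertex 25.58 8.97 0.00
      vertex 25.58 0.00 0.00
      vertex 0.00 0.00 0.00
    endloop
  endfacet
  facet normal 0.0000 0.0000 -1.0000
    outer loop
      vertex 0.00 8.97 0.00
      vertex 25.58 8.97 0.00
      vertex 0.00 0.00 0.00
    endloop
  endfacet
  facet normal 0.0000 0.0000 1.0000
    outer loop
      vertex 0.00 0.00 29.53
      vertex 25.58 0.00 29.53
      vertex 25.58 8.97 29.53
    endloop
  endfacet
  facet normal 0.0000 0.0000 1.0000
    outer loop
      vertex 0.00 0.00 29.53
      vertex 25.58 8.97 29.53
      vertex 0.00 8.97 29.53
    endloop
  endfacet
  facet normal 0.0000 -1.0000 0.0000
    outer loop
      vertex 0.00 0.00 0.00
      vertex 25.58 0.00 0.00
      vertex 25.58 0.00 29.53
    endloop
  endfacet
  facet normal 0.0000 -1.0000 0.0000
    outer loop
      vertex 0.00 0.00 0.00
      vertex 25.58 0.00 29.53
      vertex 0.00 0.00 29.53
    endloop
  endfacet
  facet normal 0.0000 1.0000 0.0000
    outer loop
      vertex 25.58 8.97 29.53
      vertex 25.58 8.97 0.00
      vertex 0.00 8.97 0.00
    endloop
  endfacet
  facet normal 0.0000 1.0000 0.0000
    outer loop
      vertex 0.00 8.97 29.53
      vertex 25.58 8.97 29.53
      vertex 0.00 8.97 0.00
    endloop
  endfacet
  facet normal -1.0000 0.0000 0.0000
    outer loop
      vertex 0.00 8.97 29.53
      vertex 0.00 8.97 0.00
      vertex 0.00 0.00 0.00
    endloop
  endfacet
  facet normal -1.0000 0.0000 0.0000
    outer loop
      vertex 0.00 0.00 29.53
      vertex 0.00 8.97 29.53
      vertex 0.00 0.00 0.00
    endloop
  endfacet
  facet normal 1.0000 0.0000 0.0000
    outer loop
      vertex 25.58 0.00 0.00
      vertex 25.58 8.97 0.00
      vertex 25.58 8.97 29.53
    endloop
  endfacet
  facet normal 1.0000 0.0000 0.0000
    outer loop
      vertex 25.58 0.00 0.00
      vertex 25.58 8.97 29.53
      vertex 25.58 0.00 29.53
    endloop
  endfacet
endsolid part

The G0 Z moves step by Δz≈7.38 mm. Every layer's G1 loop is the same polygon, so the solid is a straight extrusion of it from z=0 to z≈29.5. Closing with flat bottom and top caps and triangulating gives 12 facets — a rectangular box, roughly 25.6 × 8.97 mm footprint and 29.5 mm tall.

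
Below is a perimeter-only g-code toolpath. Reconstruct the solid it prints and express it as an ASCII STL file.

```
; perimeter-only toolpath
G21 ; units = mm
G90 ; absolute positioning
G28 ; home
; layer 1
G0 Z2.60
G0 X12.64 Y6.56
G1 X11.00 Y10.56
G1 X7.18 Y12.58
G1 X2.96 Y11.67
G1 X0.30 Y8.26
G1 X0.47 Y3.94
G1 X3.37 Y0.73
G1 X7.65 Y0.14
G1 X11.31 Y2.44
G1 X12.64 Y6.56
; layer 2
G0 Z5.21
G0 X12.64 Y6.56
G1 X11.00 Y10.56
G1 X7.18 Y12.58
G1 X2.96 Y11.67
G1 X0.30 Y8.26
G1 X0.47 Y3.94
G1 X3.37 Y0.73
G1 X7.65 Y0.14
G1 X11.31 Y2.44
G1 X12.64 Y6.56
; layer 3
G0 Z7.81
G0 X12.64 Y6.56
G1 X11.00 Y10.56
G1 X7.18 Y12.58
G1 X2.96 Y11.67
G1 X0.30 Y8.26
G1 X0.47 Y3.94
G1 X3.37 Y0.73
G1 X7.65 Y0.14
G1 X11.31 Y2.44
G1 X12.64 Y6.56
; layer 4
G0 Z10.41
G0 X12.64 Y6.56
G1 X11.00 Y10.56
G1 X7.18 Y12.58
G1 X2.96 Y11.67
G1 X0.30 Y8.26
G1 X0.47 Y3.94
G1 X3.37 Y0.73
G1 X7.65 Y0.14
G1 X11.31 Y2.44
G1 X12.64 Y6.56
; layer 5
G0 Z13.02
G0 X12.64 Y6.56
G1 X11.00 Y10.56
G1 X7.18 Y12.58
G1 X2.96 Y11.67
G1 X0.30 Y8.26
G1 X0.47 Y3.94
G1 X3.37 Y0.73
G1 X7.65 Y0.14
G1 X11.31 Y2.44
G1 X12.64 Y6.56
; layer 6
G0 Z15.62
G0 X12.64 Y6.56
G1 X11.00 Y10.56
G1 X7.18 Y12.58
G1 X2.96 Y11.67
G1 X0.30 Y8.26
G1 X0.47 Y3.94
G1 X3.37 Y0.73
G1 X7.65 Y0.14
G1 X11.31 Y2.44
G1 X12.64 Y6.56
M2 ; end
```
solid part
  facet normal 0.0000 0.0000 -1.0000
    outer loop
      vertex 7.18 12.58 0.00
      vertex 11.00 10.56 0.00
      vertex 12.64 6.56 0.00
    endloop
  endfacet
  facet normal 0.0000 0.0000 -1.0000
    outer loop
      vertex 2.96 11.67 0.00
      vertex 7.18 12.58 0.00
      vertex 12.64 6.56 0.00
    endloop
  endfacet
  facet normal 0.0000 0.0000 -1.0000
    outer loop
      vertex 0.30 8.26 0.00
      vertex 2.96 11.67 0.00
      vertex 12.64 6.56 0.00
    endloop
  endfacet
  facet normal 0.0000 0.0000 -1.0000
    outer loop
      vertex 0.47 3.94 0.00
      vertex 0.30 8.26 0.00
      vertex 12.64 6.56 0.00
    endloop
  endfacet
  facet normal 0.0000 0.0000 -1.0000
    outer loop
      vertex 3.37 0.73 0.00
      vertex 0.47 3.94 0.00
      vertex 12.64 6.56 0.00
    endloop
  endfacet
  facet normal 0.0000 0.0000 -1.0000
    outer loop
      vertex 7.65 0.14 0.00
      vertex 3.37 0.73 0.00
      vertex 12.64 6.56 0.00
    endloop
  endfacet
  facet normal 0.0000 0.0000 -1.0000
    outer loop
      vertex 11.31 2.44 0.00
      vertex 7.65 0.14 0.00
      vertex 12.64 6.56 0.00
    endloop
  endfacet
  facet normal 0.0000 0.0000 1.0000
    outer loop
      vertex 12.64 6.56 15.62
      vertex 11.00 10.56 15.62
      vertex 7.18 12.58 15.62
    endloop
  endfacet
  facet normal 0.0000 0.0000 1.0000
    outer loop
      vertex 12.64 6.56 15.62
      vertex 7.18 12.58 15.62
      vertex 2.96 11.67 15.62
    endloop
  endfacet
  facet normal 0.0000 0.0000 1.0000
    outer loop
      vertex 12.64 6.56 15.62
      vertex 2.96 11.67 15.62
      vertex 0.30 8.26 15.62
    endloop
  endfacet
  facet normal 0.0000 0.0000 1.0000
    outer loop
      vertex 12.64 6.56 15.62
      vertex 0.30 8.26 15.62
      vertex 0.47 3.94 15.62
    endloop
  endfacet
  facet normal 0.0000 0.0000 1.0000
    outer loop
      vertex 12.64 6.56 15.62
      vertex 0.47 3.94 15.62
      vertex 3.37 0.73 15.62
    endloop
  endfacet
  facet normal 0.0000 0.0000 1.0000
    outer loop
      vertex 12.64 6.56 15.62
      vertex 3.37 0.73 15.62
      vertex 7.65 0.14 15.62
    endloop
  endfacet
  facet normal 0.0000 0.0000 1.0000
    outer loop
      vertex 12.64 6.56 15.62
      vertex 7.65 0.14 15.62
      vertex 11.31 2.44 15.62
    endloop
  endfacet
  facet normal 0.9253 0.3794 0.0000
    outer loop
      vertex 12.64 6.56 0.00
      vertex 11.00 10.56 0.00
      vertex 11.00 10.56 15.62
    endloop
  endfacet
  facet normal 0.9253 0.3794 0.0000
    outer loop
      vertex 12.64 6.56 0.00
      vertex 11.00 10.56 15.62
      vertex 12.64 6.56 15.62
    endloop
  endfacet
  facet normal 0.4675 0.8840 0.0000
    outer loop
      vertex 11.00 10.56 0.00
      vertex 7.18 12.58 0.00
      vertex 7.18 12.58 15.62
    endloop
  endfacet
  facet normal 0.4675 0.8840 0.0000
    outer loop
      vertex 11.00 10.56 0.00
      vertex 7.18 12.58 15.62
      vertex 11.00 10.56 15.62
    endloop
  endfacet
  facet normal -0.2108 0.9775 0.0000
    outer loop
      vertex 7.18 12.58 0.00
      vertex 2.96 11.67 0.00
      vertex 2.96 11.67 15.62
    endloop
  endfacet
  facet normal -0.2108 0.9775 0.0000
    outer loop
      vertex 7.18 12.58 0.00
      vertex 2.96 11.67 15.62
      vertex 7.18 12.58 15.62
    endloop
  endfacet
  facet normal -0.7885 0.6151 0.0000
    outer loop
      vertex 2.96 11.67 0.00
      vertex 0.30 8.26 0.00
      vertex 0.30 8.26 15.62
    endloop
  endfacet
  facet normal -0.7885 0.6151 0.0000
    outer loop
      vertex 2.96 11.67 0.00
      vertex 0.30 8.26 15.62
      vertex 2.96 11.67 15.62
    endloop
  endfacet
  facet normal -0.9992 -0.0393 0.0000
    outer loop
      vertex 0.30 8.26 0.00
      vertex 0.47 3.94 0.00
      vertex 0.47 3.94 15.62
    endloop
  endfacet
  facet normal -0.9992 -0.0393 0.0000
    outer loop
      vertex 0.30 8.26 0.00
      vertex 0.47 3.94 15.62
      vertex 0.30 8.26 15.62
    endloop
  endfacet
  facet normal -0.7420 -0.6704 0.0000
    outer loop
      vertex 0.47 3.94 0.00
      vertex 3.37 0.73 0.00
      vertex 3.37 0.73 15.62
    endloop
  endfacet
  facet normal -0.7420 -0.6704 0.0000
    outer loop
      vertex 0.47 3.94 0.00
      vertex 3.37 0.73 15.62
      vertex 0.47 3.94 15.62
    endloop
  endfacet
  facet normal -0.1366 -0.9906 0.0000
    outer loop
      vertex 3.37 0.73 0.00
      vertex 7.65 0.14 0.00
      vertex 7.65 0.14 15.62
    endloop
  endfacet
  facet normal -0.1366 -0.9906 0.0000
    outer loop
      vertex 3.37 0.73 0.00
      vertex 7.65 0.14 15.62
      vertex 3.37 0.73 15.62
    endloop
  endfacet
  facet normal 0.5321 -0.8467 0.0000
    outer loop
      vertex 7.65 0.14 0.00
      vertex 11.31 2.44 0.00
      vertex 11.31 2.44 15.62
    endloop
  endfacet
  facet normal 0.5321 -0.8467 0.0000
    outer loop
      vertex 7.65 0.14 0.00
      vertex 11.31 2.44 15.62
      vertex 7.65 0.14 15.62
    endloop
  endfacet
  facet normal 0.9516 -0.3072 0.0000
    outer loop
      vertex 11.31 2.44 0.00
      vertex 12.64 6.56 0.00
      vertex 12.64 6.56 15.62
    endloop
  endfacet
  facet normal 0.9516 -0.3072 0.0000
    outer loop
      vertex 11.31 2.44 0.00
      vertex 12.64 6.56 15.62
      vertex 11.31 2.44 15.62
    endloop
  endfacet
endsolid part

The G0 Z moves step by Δz≈2.60 mm. Every layer's G1 loop is the same polygon, so the solid is a straight extrusion of it from z=0 to z≈15.6. Closing with flat bottom and top caps and triangulating gives 32 facets — a regular 9-sided prism (a cylinder approximated with 9 flat sides), circumscribed radius ≈ 6.32 mm, height ≈ 15.6 mm.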